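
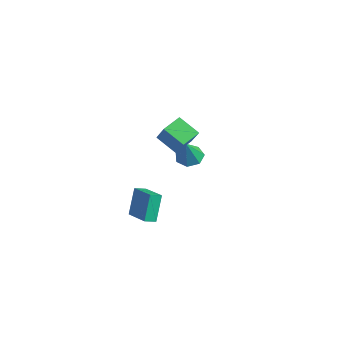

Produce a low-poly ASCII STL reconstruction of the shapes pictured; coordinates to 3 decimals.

solid 
facet normal -0.727 -0.398 0.560
outer loop
vertex 2.605 -0.534 4.839
vertex 2.27 0.697 5.279
vertex 1.427 -0.354 3.437
endloop
endfacet
facet normal 0.249 -0.912 -0.326
outer loop
vertex 2.59 0.283 2.541
vertex 2.605 -0.534 4.839
vertex 1.427 -0.354 3.437
endloop
endfacet
facet normal -0.727 -0.398 0.560
outer loop
vertex 1.427 -0.354 3.437
vertex 2.27 0.697 5.279
vertex 1.092 0.877 3.877
endloop
endfacet
facet normal -0.640 0.098 -0.762
outer loop
vertex 1.092 0.877 3.877
vertex 2.59 0.283 2.541
vertex 1.427 -0.354 3.437
endloop
endfacet
facet normal 0.640 -0.098 0.762
outer loop
vertex 2.605 -0.534 4.839
vertex 3.433 1.334 4.383
vertex 2.27 0.697 5.279
endloop
endfacet
facet normal 0.249 -0.912 -0.326
outer loop
vertex 3.768 0.103 3.943
vertex 2.605 -0.534 4.839
vertex 2.59 0.283 2.541
endloop
endfacet
facet normal 0.640 -0.098 0.762
outer loop
vertex 3.768 0.103 3.943
vertex 3.433 1.334 4.383
vertex 2.605 -0.534 4.839
endloop
endfacet
facet normal -0.249 0.912 0.326
outer loop
vertex 2.27 0.697 5.279
vertex 3.433 1.334 4.383
vertex 1.092 0.877 3.877
endloop
endfacet
facet normal -0.640 0.098 -0.762
outer loop
vertex 2.255 1.514 2.981
vertex 2.59 0.283 2.541
vertex 1.092 0.877 3.877
endloop
endfacet
facet normal -0.249 0.912 0.326
outer loop
vertex 1.092 0.877 3.877
vertex 3.433 1.334 4.383
vertex 2.255 1.514 2.981
endloop
endfacet
facet normal 0.727 0.398 -0.560
outer loop
vertex 2.255 1.514 2.981
vertex 3.768 0.103 3.943
vertex 2.59 0.283 2.541
endloop
endfacet
facet normal 0.727 0.398 -0.560
outer loop
vertex 3.433 1.334 4.383
vertex 3.768 0.103 3.943
vertex 2.255 1.514 2.981
endloop
endfacet
facet normal -0.347 0.339 -0.875
outer loop
vertex 1.094 1.908 -0.014
vertex 0.498 2.436 0.427
vertex 1.348 2.634 0.167
endloop
endfacet
facet normal 0.946 -0.322 -0.038
outer loop
vertex 1.094 1.908 -0.014
vertex 1.348 2.634 0.167
vertex 1.142 1.804 2.053
endloop
endfacet
facet normal -0.347 0.340 -0.874
outer loop
vertex 1.348 2.634 0.167
vertex 0.498 2.436 0.427
vertex 0.962 3.21 0.544
endloop
endfacet
facet normal 0.872 0.405 0.274
outer loop
vertex 1.348 2.634 0.167
vertex 0.962 3.21 0.544
vertex 1.142 1.804 2.053
endloop
endfacet
facet normal -0.347 0.340 -0.874
outer loop
vertex 0.962 3.21 0.544
vertex 0.498 2.436 0.427
vertex 0.227 3.204 0.833
endloop
endfacet
facet normal 0.248 0.723 0.645
outer loop
vertex 0.962 3.21 0.544
vertex 0.227 3.204 0.833
vertex 1.142 1.804 2.053
endloop
endfacet
facet normal -0.346 0.340 -0.874
outer loop
vertex 0.227 3.204 0.833
vertex 0.498 2.436 0.427
vertex -0.304 2.62 0.816
endloop
endfacet
facet normal -0.459 0.394 0.796
outer loop
vertex 0.227 3.204 0.833
vertex -0.304 2.62 0.816
vertex 1.142 1.804 2.053
endloop
endfacet
facet normal -0.346 0.340 -0.874
outer loop
vertex -0.304 2.62 0.816
vertex 0.498 2.436 0.427
vertex -0.231 1.897 0.506
endloop
endfacet
facet normal -0.715 -0.335 0.614
outer loop
vertex -0.304 2.62 0.816
vertex -0.231 1.897 0.506
vertex 1.142 1.804 2.053
endloop
endfacet
facet normal -0.346 0.340 -0.874
outer loop
vertex -0.231 1.897 0.506
vertex 0.498 2.436 0.427
vertex 0.391 1.58 0.136
endloop
endfacet
facet normal -0.327 -0.915 0.235
outer loop
vertex -0.231 1.897 0.506
vertex 0.391 1.58 0.136
vertex 1.142 1.804 2.053
endloop
endfacet
facet normal -0.345 0.340 -0.874
outer loop
vertex 0.391 1.58 0.136
vertex 0.498 2.436 0.427
vertex 1.094 1.908 -0.014
endloop
endfacet
facet normal 0.412 -0.909 -0.055
outer loop
vertex 0.391 1.58 0.136
vertex 1.094 1.908 -0.014
vertex 1.142 1.804 2.053
endloop
endfacet
facet normal -0.964 -0.005 -0.266
outer loop
vertex -1.351 -0.355 -2.595
vertex -1.282 0.407 -2.86
vertex -0.845 -1.036 -4.417
endloop
endfacet
facet normal -0.086 -0.941 0.328
outer loop
vertex 1.102 -1.027 -3.88
vertex -1.351 -0.355 -2.595
vertex -0.845 -1.036 -4.417
endloop
endfacet
facet normal -0.964 -0.005 -0.266
outer loop
vertex -0.845 -1.036 -4.417
vertex -1.282 0.407 -2.86
vertex -0.776 -0.274 -4.682
endloop
endfacet
facet normal 0.252 -0.338 -0.907
outer loop
vertex -0.776 -0.274 -4.682
vertex 1.102 -1.027 -3.88
vertex -0.845 -1.036 -4.417
endloop
endfacet
facet normal -0.252 0.338 0.907
outer loop
vertex -1.351 -0.355 -2.595
vertex 0.665 0.416 -2.323
vertex -1.282 0.407 -2.86
endloop
endfacet
facet normal -0.086 -0.941 0.328
outer loop
vertex 0.596 -0.346 -2.058
vertex -1.351 -0.355 -2.595
vertex 1.102 -1.027 -3.88
endloop
endfacet
facet normal -0.252 0.338 0.907
outer loop
vertex 0.596 -0.346 -2.058
vertex 0.665 0.416 -2.323
vertex -1.351 -0.355 -2.595
endloop
endfacet
facet normal 0.086 0.941 -0.328
outer loop
vertex -1.282 0.407 -2.86
vertex 0.665 0.416 -2.323
vertex -0.776 -0.274 -4.682
endloop
endfacet
facet normal 0.252 -0.338 -0.907
outer loop
vertex 1.171 -0.265 -4.145
vertex 1.102 -1.027 -3.88
vertex -0.776 -0.274 -4.682
endloop
endfacet
facet normal 0.086 0.941 -0.328
outer loop
vertex -0.776 -0.274 -4.682
vertex 0.665 0.416 -2.323
vertex 1.171 -0.265 -4.145
endloop
endfacet
facet normal 0.964 0.005 0.266
outer loop
vertex 1.171 -0.265 -4.145
vertex 0.596 -0.346 -2.058
vertex 1.102 -1.027 -3.88
endloop
endfacet
facet normal 0.964 0.005 0.266
outer loop
vertex 0.665 0.416 -2.323
vertex 0.596 -0.346 -2.058
vertex 1.171 -0.265 -4.145
endloop
endfacet

endsolid


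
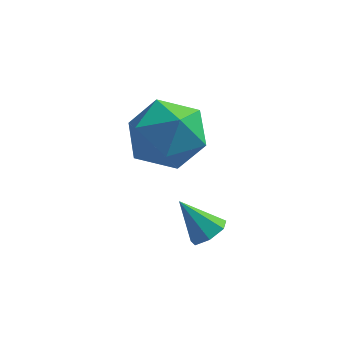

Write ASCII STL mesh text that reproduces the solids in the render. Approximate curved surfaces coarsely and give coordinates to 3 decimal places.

solid 
facet normal -0.584 0.724 0.367
outer loop
vertex -0.51 3.099 0.969
vertex 0.205 3.205 1.898
vertex 0.397 3.849 0.931
endloop
endfacet
facet normal -0.606 0.716 -0.346
outer loop
vertex -0.51 3.099 0.969
vertex 0.397 3.849 0.931
vertex 0.145 3.182 -0.006
endloop
endfacet
facet normal -0.831 0.070 -0.552
outer loop
vertex -0.51 3.099 0.969
vertex 0.145 3.182 -0.006
vertex -0.202 2.126 0.382
endloop
endfacet
facet normal -0.947 -0.320 0.034
outer loop
vertex -0.51 3.099 0.969
vertex -0.202 2.126 0.382
vertex -0.165 2.14 1.559
endloop
endfacet
facet normal -0.794 0.084 0.602
outer loop
vertex -0.51 3.099 0.969
vertex -0.165 2.14 1.559
vertex 0.205 3.205 1.898
endloop
endfacet
facet normal 0.058 0.806 -0.589
outer loop
vertex 0.145 3.182 -0.006
vertex 0.397 3.849 0.931
vertex 1.265 3.34 0.321
endloop
endfacet
facet normal 0.095 0.820 0.565
outer loop
vertex 0.397 3.849 0.931
vertex 0.205 3.205 1.898
vertex 1.302 3.354 1.498
endloop
endfacet
facet normal -0.246 -0.216 0.945
outer loop
vertex 0.205 3.205 1.898
vertex -0.165 2.14 1.559
vertex 0.955 2.298 1.886
endloop
endfacet
facet normal -0.492 -0.870 0.026
outer loop
vertex -0.165 2.14 1.559
vertex -0.202 2.126 0.382
vertex 0.703 1.631 0.949
endloop
endfacet
facet normal -0.304 -0.239 -0.922
outer loop
vertex -0.202 2.126 0.382
vertex 0.145 3.182 -0.006
vertex 0.895 2.275 -0.018
endloop
endfacet
facet normal 0.947 0.320 -0.034
outer loop
vertex 1.61 2.381 0.911
vertex 1.265 3.34 0.321
vertex 1.302 3.354 1.498
endloop
endfacet
facet normal 0.831 -0.070 0.552
outer loop
vertex 1.61 2.381 0.911
vertex 1.302 3.354 1.498
vertex 0.955 2.298 1.886
endloop
endfacet
facet normal 0.606 -0.716 0.346
outer loop
vertex 1.61 2.381 0.911
vertex 0.955 2.298 1.886
vertex 0.703 1.631 0.949
endloop
endfacet
facet normal 0.584 -0.724 -0.367
outer loop
vertex 1.61 2.381 0.911
vertex 0.703 1.631 0.949
vertex 0.895 2.275 -0.018
endloop
endfacet
facet normal 0.794 -0.084 -0.602
outer loop
vertex 1.61 2.381 0.911
vertex 0.895 2.275 -0.018
vertex 1.265 3.34 0.321
endloop
endfacet
facet normal 0.492 0.870 -0.026
outer loop
vertex 1.302 3.354 1.498
vertex 1.265 3.34 0.321
vertex 0.397 3.849 0.931
endloop
endfacet
facet normal 0.304 0.239 0.922
outer loop
vertex 0.955 2.298 1.886
vertex 1.302 3.354 1.498
vertex 0.205 3.205 1.898
endloop
endfacet
facet normal -0.058 -0.806 0.589
outer loop
vertex 0.703 1.631 0.949
vertex 0.955 2.298 1.886
vertex -0.165 2.14 1.559
endloop
endfacet
facet normal -0.095 -0.820 -0.565
outer loop
vertex 0.895 2.275 -0.018
vertex 0.703 1.631 0.949
vertex -0.202 2.126 0.382
endloop
endfacet
facet normal 0.246 0.216 -0.945
outer loop
vertex 1.265 3.34 0.321
vertex 0.895 2.275 -0.018
vertex 0.145 3.182 -0.006
endloop
endfacet
facet normal 0.621 -0.163 -0.767
outer loop
vertex 2.391 -0.019 -0.23
vertex 2.002 0.15 -0.581
vertex 2.39 0.447 -0.33
endloop
endfacet
facet normal 0.494 0.183 0.850
outer loop
vertex 2.391 -0.019 -0.23
vertex 2.39 0.447 -0.33
vertex 1.238 0.35 0.361
endloop
endfacet
facet normal 0.621 -0.164 -0.766
outer loop
vertex 2.39 0.447 -0.33
vertex 2.002 0.15 -0.581
vertex 2.098 0.69 -0.619
endloop
endfacet
facet normal 0.221 0.845 0.487
outer loop
vertex 2.39 0.447 -0.33
vertex 2.098 0.69 -0.619
vertex 1.238 0.35 0.361
endloop
endfacet
facet normal 0.620 -0.164 -0.767
outer loop
vertex 2.098 0.69 -0.619
vertex 2.002 0.15 -0.581
vertex 1.733 0.525 -0.879
endloop
endfacet
facet normal -0.395 0.918 -0.028
outer loop
vertex 2.098 0.69 -0.619
vertex 1.733 0.525 -0.879
vertex 1.238 0.35 0.361
endloop
endfacet
facet normal 0.621 -0.163 -0.766
outer loop
vertex 1.733 0.525 -0.879
vertex 2.002 0.15 -0.581
vertex 1.571 0.078 -0.915
endloop
endfacet
facet normal -0.887 0.346 -0.305
outer loop
vertex 1.733 0.525 -0.879
vertex 1.571 0.078 -0.915
vertex 1.238 0.35 0.361
endloop
endfacet
facet normal 0.621 -0.161 -0.767
outer loop
vertex 1.571 0.078 -0.915
vertex 2.002 0.15 -0.581
vertex 1.734 -0.316 -0.7
endloop
endfacet
facet normal -0.887 -0.442 -0.137
outer loop
vertex 1.571 0.078 -0.915
vertex 1.734 -0.316 -0.7
vertex 1.238 0.35 0.361
endloop
endfacet
facet normal 0.622 -0.162 -0.766
outer loop
vertex 1.734 -0.316 -0.7
vertex 2.002 0.15 -0.581
vertex 2.098 -0.359 -0.395
endloop
endfacet
facet normal -0.393 -0.850 0.350
outer loop
vertex 1.734 -0.316 -0.7
vertex 2.098 -0.359 -0.395
vertex 1.238 0.35 0.361
endloop
endfacet
facet normal 0.621 -0.163 -0.767
outer loop
vertex 2.098 -0.359 -0.395
vertex 2.002 0.15 -0.581
vertex 2.391 -0.019 -0.23
endloop
endfacet
facet normal 0.221 -0.573 0.789
outer loop
vertex 2.098 -0.359 -0.395
vertex 2.391 -0.019 -0.23
vertex 1.238 0.35 0.361
endloop
endfacet

endsolid


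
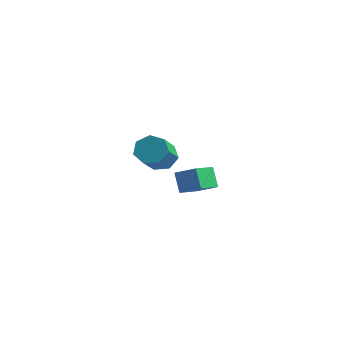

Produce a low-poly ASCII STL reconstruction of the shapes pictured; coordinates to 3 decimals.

solid 
facet normal -0.275 0.739 -0.615
outer loop
vertex 2.807 -1.741 0.457
vertex 2.146 -1.545 0.988
vertex 2.959 -1.235 0.997
endloop
endfacet
facet normal 0.940 0.073 -0.333
outer loop
vertex 2.807 -1.741 0.457
vertex 2.959 -1.235 0.997
vertex 3.355 -3.211 1.681
endloop
endfacet
facet normal 0.940 0.074 -0.332
outer loop
vertex 3.355 -3.211 1.681
vertex 2.959 -1.235 0.997
vertex 3.506 -2.705 2.221
endloop
endfacet
facet normal 0.275 -0.739 0.615
outer loop
vertex 3.355 -3.211 1.681
vertex 3.506 -2.705 2.221
vertex 2.694 -3.015 2.212
endloop
endfacet
facet normal -0.275 0.739 -0.615
outer loop
vertex 2.959 -1.235 0.997
vertex 2.146 -1.545 0.988
vertex 2.499 -0.963 1.53
endloop
endfacet
facet normal 0.743 0.569 0.351
outer loop
vertex 2.959 -1.235 0.997
vertex 2.499 -0.963 1.53
vertex 3.506 -2.705 2.221
endloop
endfacet
facet normal 0.743 0.569 0.351
outer loop
vertex 3.506 -2.705 2.221
vertex 2.499 -0.963 1.53
vertex 3.046 -2.433 2.754
endloop
endfacet
facet normal 0.275 -0.739 0.615
outer loop
vertex 3.506 -2.705 2.221
vertex 3.046 -2.433 2.754
vertex 2.694 -3.015 2.212
endloop
endfacet
facet normal -0.275 0.739 -0.615
outer loop
vertex 2.499 -0.963 1.53
vertex 2.146 -1.545 0.988
vertex 1.773 -1.129 1.655
endloop
endfacet
facet normal -0.013 0.637 0.771
outer loop
vertex 2.499 -0.963 1.53
vertex 1.773 -1.129 1.655
vertex 3.046 -2.433 2.754
endloop
endfacet
facet normal -0.013 0.637 0.771
outer loop
vertex 3.046 -2.433 2.754
vertex 1.773 -1.129 1.655
vertex 2.32 -2.599 2.879
endloop
endfacet
facet normal 0.275 -0.739 0.615
outer loop
vertex 3.046 -2.433 2.754
vertex 2.32 -2.599 2.879
vertex 2.694 -3.015 2.212
endloop
endfacet
facet normal -0.274 0.740 -0.615
outer loop
vertex 1.773 -1.129 1.655
vertex 2.146 -1.545 0.988
vertex 1.328 -1.608 1.277
endloop
endfacet
facet normal -0.760 0.225 0.610
outer loop
vertex 1.773 -1.129 1.655
vertex 1.328 -1.608 1.277
vertex 2.32 -2.599 2.879
endloop
endfacet
facet normal -0.760 0.224 0.610
outer loop
vertex 2.32 -2.599 2.879
vertex 1.328 -1.608 1.277
vertex 1.876 -3.079 2.502
endloop
endfacet
facet normal 0.276 -0.738 0.615
outer loop
vertex 2.32 -2.599 2.879
vertex 1.876 -3.079 2.502
vertex 2.694 -3.015 2.212
endloop
endfacet
facet normal -0.274 0.739 -0.616
outer loop
vertex 1.328 -1.608 1.277
vertex 2.146 -1.545 0.988
vertex 1.5 -2.04 0.682
endloop
endfacet
facet normal -0.934 -0.357 -0.011
outer loop
vertex 1.328 -1.608 1.277
vertex 1.5 -2.04 0.682
vertex 1.876 -3.079 2.502
endloop
endfacet
facet normal -0.934 -0.356 -0.010
outer loop
vertex 1.876 -3.079 2.502
vertex 1.5 -2.04 0.682
vertex 2.047 -3.51 1.907
endloop
endfacet
facet normal 0.276 -0.739 0.615
outer loop
vertex 1.876 -3.079 2.502
vertex 2.047 -3.51 1.907
vertex 2.694 -3.015 2.212
endloop
endfacet
facet normal -0.275 0.739 -0.615
outer loop
vertex 1.5 -2.04 0.682
vertex 2.146 -1.545 0.988
vertex 2.158 -2.099 0.317
endloop
endfacet
facet normal -0.405 -0.670 -0.622
outer loop
vertex 1.5 -2.04 0.682
vertex 2.158 -2.099 0.317
vertex 2.047 -3.51 1.907
endloop
endfacet
facet normal -0.406 -0.669 -0.622
outer loop
vertex 2.047 -3.51 1.907
vertex 2.158 -2.099 0.317
vertex 2.705 -3.569 1.541
endloop
endfacet
facet normal 0.276 -0.739 0.615
outer loop
vertex 2.047 -3.51 1.907
vertex 2.705 -3.569 1.541
vertex 2.694 -3.015 2.212
endloop
endfacet
facet normal -0.275 0.739 -0.615
outer loop
vertex 2.158 -2.099 0.317
vertex 2.146 -1.545 0.988
vertex 2.807 -1.741 0.457
endloop
endfacet
facet normal 0.429 -0.478 -0.766
outer loop
vertex 2.158 -2.099 0.317
vertex 2.807 -1.741 0.457
vertex 2.705 -3.569 1.541
endloop
endfacet
facet normal 0.429 -0.478 -0.766
outer loop
vertex 2.705 -3.569 1.541
vertex 2.807 -1.741 0.457
vertex 3.355 -3.211 1.681
endloop
endfacet
facet normal 0.275 -0.739 0.615
outer loop
vertex 2.705 -3.569 1.541
vertex 3.355 -3.211 1.681
vertex 2.694 -3.015 2.212
endloop
endfacet
facet normal -0.476 0.304 0.825
outer loop
vertex -0.507 3.036 -3.007
vertex 0.705 3.198 -2.368
vertex -0.444 4.416 -3.479
endloop
endfacet
facet normal -0.878 -0.118 -0.463
outer loop
vertex 0.175 4.022 -4.552
vertex -0.507 3.036 -3.007
vertex -0.444 4.416 -3.479
endloop
endfacet
facet normal -0.476 0.304 0.825
outer loop
vertex -0.444 4.416 -3.479
vertex 0.705 3.198 -2.368
vertex 0.768 4.579 -2.84
endloop
endfacet
facet normal 0.043 0.946 -0.322
outer loop
vertex 0.768 4.579 -2.84
vertex 0.175 4.022 -4.552
vertex -0.444 4.416 -3.479
endloop
endfacet
facet normal -0.043 -0.946 0.322
outer loop
vertex -0.507 3.036 -3.007
vertex 1.324 2.804 -3.441
vertex 0.705 3.198 -2.368
endloop
endfacet
facet normal -0.878 -0.118 -0.463
outer loop
vertex 0.112 2.641 -4.08
vertex -0.507 3.036 -3.007
vertex 0.175 4.022 -4.552
endloop
endfacet
facet normal -0.043 -0.945 0.323
outer loop
vertex 0.112 2.641 -4.08
vertex 1.324 2.804 -3.441
vertex -0.507 3.036 -3.007
endloop
endfacet
facet normal 0.878 0.118 0.463
outer loop
vertex 0.705 3.198 -2.368
vertex 1.324 2.804 -3.441
vertex 0.768 4.579 -2.84
endloop
endfacet
facet normal 0.044 0.945 -0.323
outer loop
vertex 1.387 4.184 -3.913
vertex 0.175 4.022 -4.552
vertex 0.768 4.579 -2.84
endloop
endfacet
facet normal 0.878 0.118 0.463
outer loop
vertex 0.768 4.579 -2.84
vertex 1.324 2.804 -3.441
vertex 1.387 4.184 -3.913
endloop
endfacet
facet normal 0.476 -0.304 -0.825
outer loop
vertex 1.387 4.184 -3.913
vertex 0.112 2.641 -4.08
vertex 0.175 4.022 -4.552
endloop
endfacet
facet normal 0.476 -0.304 -0.825
outer loop
vertex 1.324 2.804 -3.441
vertex 0.112 2.641 -4.08
vertex 1.387 4.184 -3.913
endloop
endfacet

endsolid


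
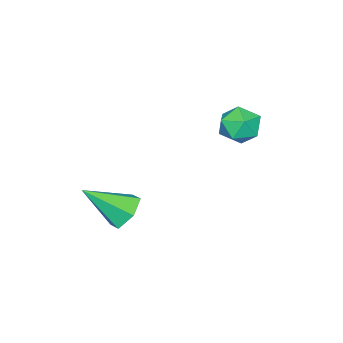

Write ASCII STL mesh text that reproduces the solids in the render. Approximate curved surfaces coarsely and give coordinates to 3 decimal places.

solid 
facet normal -0.480 0.622 -0.619
outer loop
vertex 2.793 1.269 -3.643
vertex 2.338 0.557 -4.005
vertex 1.989 1.007 -3.282
endloop
endfacet
facet normal 0.237 0.455 0.858
outer loop
vertex 2.793 1.269 -3.643
vertex 1.989 1.007 -3.282
vertex 3.322 -0.717 -2.735
endloop
endfacet
facet normal -0.481 0.621 -0.619
outer loop
vertex 1.989 1.007 -3.282
vertex 2.338 0.557 -4.005
vertex 1.533 0.294 -3.644
endloop
endfacet
facet normal -0.501 -0.115 0.858
outer loop
vertex 1.989 1.007 -3.282
vertex 1.533 0.294 -3.644
vertex 3.322 -0.717 -2.735
endloop
endfacet
facet normal -0.481 0.621 -0.619
outer loop
vertex 1.533 0.294 -3.644
vertex 2.338 0.557 -4.005
vertex 1.882 -0.156 -4.366
endloop
endfacet
facet normal -0.563 -0.796 0.224
outer loop
vertex 1.533 0.294 -3.644
vertex 1.882 -0.156 -4.366
vertex 3.322 -0.717 -2.735
endloop
endfacet
facet normal -0.480 0.621 -0.620
outer loop
vertex 1.882 -0.156 -4.366
vertex 2.338 0.557 -4.005
vertex 2.687 0.106 -4.727
endloop
endfacet
facet normal 0.111 -0.906 -0.410
outer loop
vertex 1.882 -0.156 -4.366
vertex 2.687 0.106 -4.727
vertex 3.322 -0.717 -2.735
endloop
endfacet
facet normal -0.480 0.621 -0.620
outer loop
vertex 2.687 0.106 -4.727
vertex 2.338 0.557 -4.005
vertex 3.142 0.819 -4.365
endloop
endfacet
facet normal 0.849 -0.334 -0.409
outer loop
vertex 2.687 0.106 -4.727
vertex 3.142 0.819 -4.365
vertex 3.322 -0.717 -2.735
endloop
endfacet
facet normal -0.480 0.621 -0.619
outer loop
vertex 3.142 0.819 -4.365
vertex 2.338 0.557 -4.005
vertex 2.793 1.269 -3.643
endloop
endfacet
facet normal 0.911 0.346 0.225
outer loop
vertex 3.142 0.819 -4.365
vertex 2.793 1.269 -3.643
vertex 3.322 -0.717 -2.735
endloop
endfacet
facet normal -0.472 0.876 -0.097
outer loop
vertex -0.179 4.696 0.426
vertex -0.954 4.252 0.185
vertex -0.787 4.44 1.075
endloop
endfacet
facet normal 0.040 0.916 0.399
outer loop
vertex -0.179 4.696 0.426
vertex -0.787 4.44 1.075
vertex 0.12 4.336 1.224
endloop
endfacet
facet normal 0.660 0.746 0.089
outer loop
vertex -0.179 4.696 0.426
vertex 0.12 4.336 1.224
vertex 0.514 4.083 0.426
endloop
endfacet
facet normal 0.531 0.600 -0.598
outer loop
vertex -0.179 4.696 0.426
vertex 0.514 4.083 0.426
vertex -0.15 4.031 -0.216
endloop
endfacet
facet normal -0.168 0.681 -0.713
outer loop
vertex -0.179 4.696 0.426
vertex -0.15 4.031 -0.216
vertex -0.954 4.252 0.185
endloop
endfacet
facet normal -0.099 0.427 0.899
outer loop
vertex 0.12 4.336 1.224
vertex -0.787 4.44 1.075
vertex -0.47 3.669 1.476
endloop
endfacet
facet normal -0.927 0.362 0.097
outer loop
vertex -0.787 4.44 1.075
vertex -0.954 4.252 0.185
vertex -1.134 3.617 0.834
endloop
endfacet
facet normal -0.436 0.046 -0.899
outer loop
vertex -0.954 4.252 0.185
vertex -0.15 4.031 -0.216
vertex -0.74 3.364 0.036
endloop
endfacet
facet normal 0.696 -0.085 -0.713
outer loop
vertex -0.15 4.031 -0.216
vertex 0.514 4.083 0.426
vertex 0.167 3.26 0.185
endloop
endfacet
facet normal 0.905 0.151 0.399
outer loop
vertex 0.514 4.083 0.426
vertex 0.12 4.336 1.224
vertex 0.334 3.448 1.075
endloop
endfacet
facet normal -0.531 -0.600 0.598
outer loop
vertex -0.441 3.004 0.834
vertex -0.47 3.669 1.476
vertex -1.134 3.617 0.834
endloop
endfacet
facet normal -0.660 -0.746 -0.089
outer loop
vertex -0.441 3.004 0.834
vertex -1.134 3.617 0.834
vertex -0.74 3.364 0.036
endloop
endfacet
facet normal -0.040 -0.916 -0.399
outer loop
vertex -0.441 3.004 0.834
vertex -0.74 3.364 0.036
vertex 0.167 3.26 0.185
endloop
endfacet
facet normal 0.472 -0.876 0.097
outer loop
vertex -0.441 3.004 0.834
vertex 0.167 3.26 0.185
vertex 0.334 3.448 1.075
endloop
endfacet
facet normal 0.168 -0.681 0.713
outer loop
vertex -0.441 3.004 0.834
vertex 0.334 3.448 1.075
vertex -0.47 3.669 1.476
endloop
endfacet
facet normal -0.696 0.085 0.713
outer loop
vertex -1.134 3.617 0.834
vertex -0.47 3.669 1.476
vertex -0.787 4.44 1.075
endloop
endfacet
facet normal -0.905 -0.151 -0.399
outer loop
vertex -0.74 3.364 0.036
vertex -1.134 3.617 0.834
vertex -0.954 4.252 0.185
endloop
endfacet
facet normal 0.099 -0.427 -0.899
outer loop
vertex 0.167 3.26 0.185
vertex -0.74 3.364 0.036
vertex -0.15 4.031 -0.216
endloop
endfacet
facet normal 0.927 -0.362 -0.097
outer loop
vertex 0.334 3.448 1.075
vertex 0.167 3.26 0.185
vertex 0.514 4.083 0.426
endloop
endfacet
facet normal 0.436 -0.046 0.899
outer loop
vertex -0.47 3.669 1.476
vertex 0.334 3.448 1.075
vertex 0.12 4.336 1.224
endloop
endfacet

endsolid


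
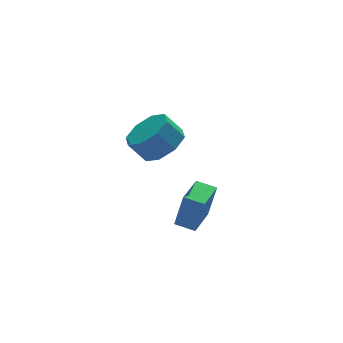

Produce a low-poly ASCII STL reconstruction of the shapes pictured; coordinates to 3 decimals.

solid 
facet normal -0.661 0.724 0.197
outer loop
vertex 2.583 -3.384 -0.182
vertex 3.686 -2.345 -0.302
vertex 2.272 -3.238 -1.765
endloop
endfacet
facet normal -0.725 -0.684 0.079
outer loop
vertex 2.854 -3.875 -1.938
vertex 2.583 -3.384 -0.182
vertex 2.272 -3.238 -1.765
endloop
endfacet
facet normal -0.661 0.724 0.197
outer loop
vertex 2.272 -3.238 -1.765
vertex 3.686 -2.345 -0.302
vertex 3.375 -2.199 -1.885
endloop
endfacet
facet normal -0.192 0.090 -0.977
outer loop
vertex 3.375 -2.199 -1.885
vertex 2.854 -3.875 -1.938
vertex 2.272 -3.238 -1.765
endloop
endfacet
facet normal 0.192 -0.090 0.977
outer loop
vertex 2.583 -3.384 -0.182
vertex 4.268 -2.982 -0.475
vertex 3.686 -2.345 -0.302
endloop
endfacet
facet normal -0.725 -0.684 0.079
outer loop
vertex 3.165 -4.021 -0.355
vertex 2.583 -3.384 -0.182
vertex 2.854 -3.875 -1.938
endloop
endfacet
facet normal 0.192 -0.090 0.977
outer loop
vertex 3.165 -4.021 -0.355
vertex 4.268 -2.982 -0.475
vertex 2.583 -3.384 -0.182
endloop
endfacet
facet normal 0.725 0.684 -0.079
outer loop
vertex 3.686 -2.345 -0.302
vertex 4.268 -2.982 -0.475
vertex 3.375 -2.199 -1.885
endloop
endfacet
facet normal -0.192 0.090 -0.977
outer loop
vertex 3.957 -2.836 -2.058
vertex 2.854 -3.875 -1.938
vertex 3.375 -2.199 -1.885
endloop
endfacet
facet normal 0.725 0.684 -0.079
outer loop
vertex 3.375 -2.199 -1.885
vertex 4.268 -2.982 -0.475
vertex 3.957 -2.836 -2.058
endloop
endfacet
facet normal 0.661 -0.724 -0.197
outer loop
vertex 3.957 -2.836 -2.058
vertex 3.165 -4.021 -0.355
vertex 2.854 -3.875 -1.938
endloop
endfacet
facet normal 0.661 -0.724 -0.197
outer loop
vertex 4.268 -2.982 -0.475
vertex 3.165 -4.021 -0.355
vertex 3.957 -2.836 -2.058
endloop
endfacet
facet normal 0.525 -0.313 -0.791
outer loop
vertex 4.753 0.698 0.009
vertex 4.102 1.273 -0.651
vertex 5.03 1.475 -0.115
endloop
endfacet
facet normal 0.783 -0.185 0.594
outer loop
vertex 4.753 0.698 0.009
vertex 5.03 1.475 -0.115
vertex 4.128 1.072 0.95
endloop
endfacet
facet normal 0.783 -0.185 0.594
outer loop
vertex 4.128 1.072 0.95
vertex 5.03 1.475 -0.115
vertex 4.405 1.849 0.826
endloop
endfacet
facet normal -0.525 0.313 0.791
outer loop
vertex 4.128 1.072 0.95
vertex 4.405 1.849 0.826
vertex 3.478 1.647 0.291
endloop
endfacet
facet normal 0.525 -0.314 -0.791
outer loop
vertex 5.03 1.475 -0.115
vertex 4.102 1.273 -0.651
vertex 4.764 2.134 -0.553
endloop
endfacet
facet normal 0.789 0.528 0.314
outer loop
vertex 5.03 1.475 -0.115
vertex 4.764 2.134 -0.553
vertex 4.405 1.849 0.826
endloop
endfacet
facet normal 0.789 0.528 0.314
outer loop
vertex 4.405 1.849 0.826
vertex 4.764 2.134 -0.553
vertex 4.139 2.507 0.388
endloop
endfacet
facet normal -0.525 0.314 0.791
outer loop
vertex 4.405 1.849 0.826
vertex 4.139 2.507 0.388
vertex 3.478 1.647 0.291
endloop
endfacet
facet normal 0.525 -0.314 -0.791
outer loop
vertex 4.764 2.134 -0.553
vertex 4.102 1.273 -0.651
vertex 4.111 2.288 -1.048
endloop
endfacet
facet normal 0.332 0.931 -0.149
outer loop
vertex 4.764 2.134 -0.553
vertex 4.111 2.288 -1.048
vertex 4.139 2.507 0.388
endloop
endfacet
facet normal 0.334 0.931 -0.148
outer loop
vertex 4.139 2.507 0.388
vertex 4.111 2.288 -1.048
vertex 3.486 2.662 -0.107
endloop
endfacet
facet normal -0.525 0.314 0.791
outer loop
vertex 4.139 2.507 0.388
vertex 3.486 2.662 -0.107
vertex 3.478 1.647 0.291
endloop
endfacet
facet normal 0.524 -0.314 -0.791
outer loop
vertex 4.111 2.288 -1.048
vertex 4.102 1.273 -0.651
vertex 3.452 1.848 -1.31
endloop
endfacet
facet normal -0.318 0.789 -0.525
outer loop
vertex 4.111 2.288 -1.048
vertex 3.452 1.848 -1.31
vertex 3.486 2.662 -0.107
endloop
endfacet
facet normal -0.318 0.789 -0.525
outer loop
vertex 3.486 2.662 -0.107
vertex 3.452 1.848 -1.31
vertex 2.827 2.222 -0.369
endloop
endfacet
facet normal -0.524 0.314 0.791
outer loop
vertex 3.486 2.662 -0.107
vertex 2.827 2.222 -0.369
vertex 3.478 1.647 0.291
endloop
endfacet
facet normal 0.525 -0.313 -0.791
outer loop
vertex 3.452 1.848 -1.31
vertex 4.102 1.273 -0.651
vertex 3.175 1.071 -1.186
endloop
endfacet
facet normal -0.783 0.185 -0.594
outer loop
vertex 3.452 1.848 -1.31
vertex 3.175 1.071 -1.186
vertex 2.827 2.222 -0.369
endloop
endfacet
facet normal -0.783 0.185 -0.594
outer loop
vertex 2.827 2.222 -0.369
vertex 3.175 1.071 -1.186
vertex 2.55 1.445 -0.245
endloop
endfacet
facet normal -0.525 0.313 0.791
outer loop
vertex 2.827 2.222 -0.369
vertex 2.55 1.445 -0.245
vertex 3.478 1.647 0.291
endloop
endfacet
facet normal 0.525 -0.314 -0.791
outer loop
vertex 3.175 1.071 -1.186
vertex 4.102 1.273 -0.651
vertex 3.441 0.413 -0.748
endloop
endfacet
facet normal -0.789 -0.528 -0.314
outer loop
vertex 3.175 1.071 -1.186
vertex 3.441 0.413 -0.748
vertex 2.55 1.445 -0.245
endloop
endfacet
facet normal -0.789 -0.528 -0.315
outer loop
vertex 2.55 1.445 -0.245
vertex 3.441 0.413 -0.748
vertex 2.816 0.786 0.193
endloop
endfacet
facet normal -0.525 0.314 0.791
outer loop
vertex 2.55 1.445 -0.245
vertex 2.816 0.786 0.193
vertex 3.478 1.647 0.291
endloop
endfacet
facet normal 0.525 -0.314 -0.791
outer loop
vertex 3.441 0.413 -0.748
vertex 4.102 1.273 -0.651
vertex 4.094 0.258 -0.253
endloop
endfacet
facet normal -0.333 -0.931 0.148
outer loop
vertex 3.441 0.413 -0.748
vertex 4.094 0.258 -0.253
vertex 2.816 0.786 0.193
endloop
endfacet
facet normal -0.333 -0.931 0.149
outer loop
vertex 2.816 0.786 0.193
vertex 4.094 0.258 -0.253
vertex 3.469 0.632 0.688
endloop
endfacet
facet normal -0.525 0.314 0.791
outer loop
vertex 2.816 0.786 0.193
vertex 3.469 0.632 0.688
vertex 3.478 1.647 0.291
endloop
endfacet
facet normal 0.524 -0.314 -0.791
outer loop
vertex 4.094 0.258 -0.253
vertex 4.102 1.273 -0.651
vertex 4.753 0.698 0.009
endloop
endfacet
facet normal 0.318 -0.789 0.525
outer loop
vertex 4.094 0.258 -0.253
vertex 4.753 0.698 0.009
vertex 3.469 0.632 0.688
endloop
endfacet
facet normal 0.318 -0.789 0.525
outer loop
vertex 3.469 0.632 0.688
vertex 4.753 0.698 0.009
vertex 4.128 1.072 0.95
endloop
endfacet
facet normal -0.524 0.314 0.791
outer loop
vertex 3.469 0.632 0.688
vertex 4.128 1.072 0.95
vertex 3.478 1.647 0.291
endloop
endfacet

endsolid


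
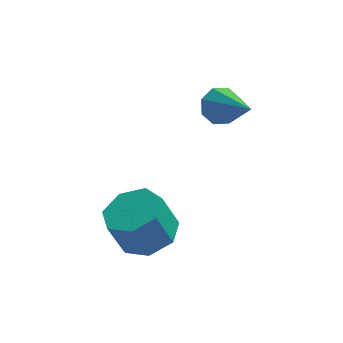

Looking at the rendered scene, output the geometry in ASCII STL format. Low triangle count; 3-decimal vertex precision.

solid 
facet normal -0.408 0.719 -0.564
outer loop
vertex 1.596 4.274 -0.838
vertex 1.012 4.229 -0.473
vertex 1.592 4.598 -0.422
endloop
endfacet
facet normal 0.994 0.093 -0.063
outer loop
vertex 1.596 4.274 -0.838
vertex 1.592 4.598 -0.422
vertex 1.828 2.791 0.653
endloop
endfacet
facet normal -0.408 0.719 -0.562
outer loop
vertex 1.592 4.598 -0.422
vertex 1.012 4.229 -0.473
vertex 1.249 4.706 -0.035
endloop
endfacet
facet normal 0.735 0.415 0.536
outer loop
vertex 1.592 4.598 -0.422
vertex 1.249 4.706 -0.035
vertex 1.828 2.791 0.653
endloop
endfacet
facet normal -0.407 0.719 -0.563
outer loop
vertex 1.249 4.706 -0.035
vertex 1.012 4.229 -0.473
vertex 0.767 4.535 0.095
endloop
endfacet
facet normal 0.119 0.367 0.923
outer loop
vertex 1.249 4.706 -0.035
vertex 0.767 4.535 0.095
vertex 1.828 2.791 0.653
endloop
endfacet
facet normal -0.407 0.719 -0.563
outer loop
vertex 0.767 4.535 0.095
vertex 1.012 4.229 -0.473
vertex 0.428 4.184 -0.108
endloop
endfacet
facet normal -0.495 -0.024 0.868
outer loop
vertex 0.767 4.535 0.095
vertex 0.428 4.184 -0.108
vertex 1.828 2.791 0.653
endloop
endfacet
facet normal -0.408 0.718 -0.564
outer loop
vertex 0.428 4.184 -0.108
vertex 1.012 4.229 -0.473
vertex 0.432 3.859 -0.524
endloop
endfacet
facet normal -0.746 -0.528 0.406
outer loop
vertex 0.428 4.184 -0.108
vertex 0.432 3.859 -0.524
vertex 1.828 2.791 0.653
endloop
endfacet
facet normal -0.409 0.718 -0.563
outer loop
vertex 0.432 3.859 -0.524
vertex 1.012 4.229 -0.473
vertex 0.775 3.751 -0.911
endloop
endfacet
facet normal -0.487 -0.851 -0.194
outer loop
vertex 0.432 3.859 -0.524
vertex 0.775 3.751 -0.911
vertex 1.828 2.791 0.653
endloop
endfacet
facet normal -0.408 0.718 -0.563
outer loop
vertex 0.775 3.751 -0.911
vertex 1.012 4.229 -0.473
vertex 1.257 3.923 -1.041
endloop
endfacet
facet normal 0.130 -0.804 -0.581
outer loop
vertex 0.775 3.751 -0.911
vertex 1.257 3.923 -1.041
vertex 1.828 2.791 0.653
endloop
endfacet
facet normal -0.407 0.719 -0.563
outer loop
vertex 1.257 3.923 -1.041
vertex 1.012 4.229 -0.473
vertex 1.596 4.274 -0.838
endloop
endfacet
facet normal 0.743 -0.413 -0.527
outer loop
vertex 1.257 3.923 -1.041
vertex 1.596 4.274 -0.838
vertex 1.828 2.791 0.653
endloop
endfacet
facet normal 0.364 0.046 -0.930
outer loop
vertex -0.281 1.586 -3.603
vertex -1.164 1.401 -3.958
vertex -0.76 2.26 -3.757
endloop
endfacet
facet normal 0.737 0.596 0.318
outer loop
vertex -0.281 1.586 -3.603
vertex -0.76 2.26 -3.757
vertex -0.772 1.523 -2.347
endloop
endfacet
facet normal 0.736 0.597 0.318
outer loop
vertex -0.772 1.523 -2.347
vertex -0.76 2.26 -3.757
vertex -1.252 2.197 -2.501
endloop
endfacet
facet normal -0.364 -0.047 0.930
outer loop
vertex -0.772 1.523 -2.347
vertex -1.252 2.197 -2.501
vertex -1.656 1.339 -2.702
endloop
endfacet
facet normal 0.364 0.047 -0.930
outer loop
vertex -0.76 2.26 -3.757
vertex -1.164 1.401 -3.958
vertex -1.544 2.288 -4.062
endloop
endfacet
facet normal 0.014 0.998 0.056
outer loop
vertex -0.76 2.26 -3.757
vertex -1.544 2.288 -4.062
vertex -1.252 2.197 -2.501
endloop
endfacet
facet normal 0.014 0.998 0.056
outer loop
vertex -1.252 2.197 -2.501
vertex -1.544 2.288 -4.062
vertex -2.036 2.225 -2.807
endloop
endfacet
facet normal -0.365 -0.046 0.930
outer loop
vertex -1.252 2.197 -2.501
vertex -2.036 2.225 -2.807
vertex -1.656 1.339 -2.702
endloop
endfacet
facet normal 0.364 0.047 -0.930
outer loop
vertex -1.544 2.288 -4.062
vertex -1.164 1.401 -3.958
vertex -2.042 1.648 -4.289
endloop
endfacet
facet normal -0.719 0.648 -0.249
outer loop
vertex -1.544 2.288 -4.062
vertex -2.042 1.648 -4.289
vertex -2.036 2.225 -2.807
endloop
endfacet
facet normal -0.719 0.648 -0.249
outer loop
vertex -2.036 2.225 -2.807
vertex -2.042 1.648 -4.289
vertex -2.534 1.585 -3.034
endloop
endfacet
facet normal -0.365 -0.046 0.930
outer loop
vertex -2.036 2.225 -2.807
vertex -2.534 1.585 -3.034
vertex -1.656 1.339 -2.702
endloop
endfacet
facet normal 0.364 0.048 -0.930
outer loop
vertex -2.042 1.648 -4.289
vertex -1.164 1.401 -3.958
vertex -1.878 0.822 -4.267
endloop
endfacet
facet normal -0.911 -0.191 -0.367
outer loop
vertex -2.042 1.648 -4.289
vertex -1.878 0.822 -4.267
vertex -2.534 1.585 -3.034
endloop
endfacet
facet normal -0.911 -0.191 -0.366
outer loop
vertex -2.534 1.585 -3.034
vertex -1.878 0.822 -4.267
vertex -2.37 0.76 -3.011
endloop
endfacet
facet normal -0.365 -0.047 0.930
outer loop
vertex -2.534 1.585 -3.034
vertex -2.37 0.76 -3.011
vertex -1.656 1.339 -2.702
endloop
endfacet
facet normal 0.365 0.046 -0.930
outer loop
vertex -1.878 0.822 -4.267
vertex -1.164 1.401 -3.958
vertex -1.177 0.433 -4.011
endloop
endfacet
facet normal -0.416 -0.886 -0.207
outer loop
vertex -1.878 0.822 -4.267
vertex -1.177 0.433 -4.011
vertex -2.37 0.76 -3.011
endloop
endfacet
facet normal -0.417 -0.885 -0.208
outer loop
vertex -2.37 0.76 -3.011
vertex -1.177 0.433 -4.011
vertex -1.669 0.37 -2.756
endloop
endfacet
facet normal -0.364 -0.047 0.930
outer loop
vertex -2.37 0.76 -3.011
vertex -1.669 0.37 -2.756
vertex -1.656 1.339 -2.702
endloop
endfacet
facet normal 0.364 0.046 -0.930
outer loop
vertex -1.177 0.433 -4.011
vertex -1.164 1.401 -3.958
vertex -0.466 0.773 -3.716
endloop
endfacet
facet normal 0.392 -0.914 0.108
outer loop
vertex -1.177 0.433 -4.011
vertex -0.466 0.773 -3.716
vertex -1.669 0.37 -2.756
endloop
endfacet
facet normal 0.392 -0.914 0.108
outer loop
vertex -1.669 0.37 -2.756
vertex -0.466 0.773 -3.716
vertex -0.958 0.71 -2.46
endloop
endfacet
facet normal -0.365 -0.047 0.930
outer loop
vertex -1.669 0.37 -2.756
vertex -0.958 0.71 -2.46
vertex -1.656 1.339 -2.702
endloop
endfacet
facet normal 0.364 0.046 -0.930
outer loop
vertex -0.466 0.773 -3.716
vertex -1.164 1.401 -3.958
vertex -0.281 1.586 -3.603
endloop
endfacet
facet normal 0.905 -0.253 0.342
outer loop
vertex -0.466 0.773 -3.716
vertex -0.281 1.586 -3.603
vertex -0.958 0.71 -2.46
endloop
endfacet
facet normal 0.905 -0.254 0.341
outer loop
vertex -0.958 0.71 -2.46
vertex -0.281 1.586 -3.603
vertex -0.772 1.523 -2.347
endloop
endfacet
facet normal -0.364 -0.046 0.930
outer loop
vertex -0.958 0.71 -2.46
vertex -0.772 1.523 -2.347
vertex -1.656 1.339 -2.702
endloop
endfacet

endsolid


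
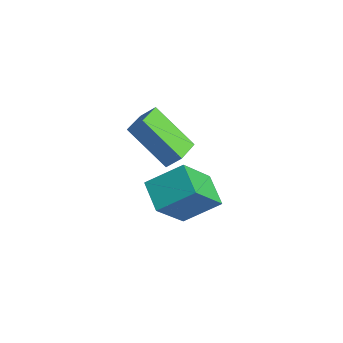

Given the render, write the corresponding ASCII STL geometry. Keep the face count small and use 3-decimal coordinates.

solid 
facet normal -0.592 0.793 -0.143
outer loop
vertex -0.19 -0.669 1.296
vertex 0.209 -0.258 1.923
vertex 1.204 0.119 -0.108
endloop
endfacet
facet normal -0.470 -0.483 -0.738
outer loop
vertex 1.891 -0.802 0.057
vertex -0.19 -0.669 1.296
vertex 1.204 0.119 -0.108
endloop
endfacet
facet normal -0.592 0.793 -0.143
outer loop
vertex 1.204 0.119 -0.108
vertex 0.209 -0.258 1.923
vertex 1.604 0.53 0.519
endloop
endfacet
facet normal 0.654 0.370 -0.660
outer loop
vertex 1.604 0.53 0.519
vertex 1.891 -0.802 0.057
vertex 1.204 0.119 -0.108
endloop
endfacet
facet normal -0.655 -0.370 0.659
outer loop
vertex -0.19 -0.669 1.296
vertex 0.896 -1.179 2.088
vertex 0.209 -0.258 1.923
endloop
endfacet
facet normal -0.471 -0.483 -0.739
outer loop
vertex 0.496 -1.59 1.461
vertex -0.19 -0.669 1.296
vertex 1.891 -0.802 0.057
endloop
endfacet
facet normal -0.655 -0.369 0.660
outer loop
vertex 0.496 -1.59 1.461
vertex 0.896 -1.179 2.088
vertex -0.19 -0.669 1.296
endloop
endfacet
facet normal 0.470 0.483 0.738
outer loop
vertex 0.209 -0.258 1.923
vertex 0.896 -1.179 2.088
vertex 1.604 0.53 0.519
endloop
endfacet
facet normal 0.655 0.370 -0.659
outer loop
vertex 2.29 -0.391 0.684
vertex 1.891 -0.802 0.057
vertex 1.604 0.53 0.519
endloop
endfacet
facet normal 0.471 0.483 0.738
outer loop
vertex 1.604 0.53 0.519
vertex 0.896 -1.179 2.088
vertex 2.29 -0.391 0.684
endloop
endfacet
facet normal 0.592 -0.793 0.143
outer loop
vertex 2.29 -0.391 0.684
vertex 0.496 -1.59 1.461
vertex 1.891 -0.802 0.057
endloop
endfacet
facet normal 0.592 -0.793 0.142
outer loop
vertex 0.896 -1.179 2.088
vertex 0.496 -1.59 1.461
vertex 2.29 -0.391 0.684
endloop
endfacet
facet normal -0.919 0.165 0.357
outer loop
vertex 0.596 -0.973 -1.825
vertex 1.189 0.322 -0.897
vertex 0.202 0.386 -3.47
endloop
endfacet
facet normal -0.349 -0.762 -0.546
outer loop
vertex 1.471 0.158 -3.963
vertex 0.596 -0.973 -1.825
vertex 0.202 0.386 -3.47
endloop
endfacet
facet normal -0.919 0.165 0.357
outer loop
vertex 0.202 0.386 -3.47
vertex 1.189 0.322 -0.897
vertex 0.795 1.681 -2.542
endloop
endfacet
facet normal -0.182 0.626 -0.758
outer loop
vertex 0.795 1.681 -2.542
vertex 1.471 0.158 -3.963
vertex 0.202 0.386 -3.47
endloop
endfacet
facet normal 0.182 -0.626 0.758
outer loop
vertex 0.596 -0.973 -1.825
vertex 2.458 0.094 -1.39
vertex 1.189 0.322 -0.897
endloop
endfacet
facet normal -0.349 -0.762 -0.546
outer loop
vertex 1.865 -1.201 -2.318
vertex 0.596 -0.973 -1.825
vertex 1.471 0.158 -3.963
endloop
endfacet
facet normal 0.182 -0.626 0.758
outer loop
vertex 1.865 -1.201 -2.318
vertex 2.458 0.094 -1.39
vertex 0.596 -0.973 -1.825
endloop
endfacet
facet normal 0.349 0.762 0.546
outer loop
vertex 1.189 0.322 -0.897
vertex 2.458 0.094 -1.39
vertex 0.795 1.681 -2.542
endloop
endfacet
facet normal -0.182 0.626 -0.758
outer loop
vertex 2.064 1.453 -3.035
vertex 1.471 0.158 -3.963
vertex 0.795 1.681 -2.542
endloop
endfacet
facet normal 0.349 0.762 0.546
outer loop
vertex 0.795 1.681 -2.542
vertex 2.458 0.094 -1.39
vertex 2.064 1.453 -3.035
endloop
endfacet
facet normal 0.919 -0.165 -0.357
outer loop
vertex 2.064 1.453 -3.035
vertex 1.865 -1.201 -2.318
vertex 1.471 0.158 -3.963
endloop
endfacet
facet normal 0.919 -0.165 -0.357
outer loop
vertex 2.458 0.094 -1.39
vertex 1.865 -1.201 -2.318
vertex 2.064 1.453 -3.035
endloop
endfacet

endsolid


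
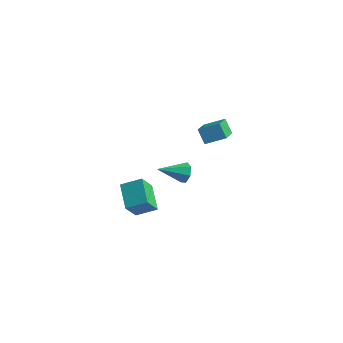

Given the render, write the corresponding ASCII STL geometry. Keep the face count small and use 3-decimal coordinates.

solid 
facet normal -0.722 0.410 0.557
outer loop
vertex -4.731 -2.201 -2.728
vertex -3.784 -1.312 -2.155
vertex -5.018 -1.159 -3.867
endloop
endfacet
facet normal -0.668 -0.625 -0.404
outer loop
vertex -3.596 -1.968 -4.965
vertex -4.731 -2.201 -2.728
vertex -5.018 -1.159 -3.867
endloop
endfacet
facet normal -0.722 0.410 0.557
outer loop
vertex -5.018 -1.159 -3.867
vertex -3.784 -1.312 -2.155
vertex -4.071 -0.271 -3.294
endloop
endfacet
facet normal -0.183 0.663 -0.726
outer loop
vertex -4.071 -0.271 -3.294
vertex -3.596 -1.968 -4.965
vertex -5.018 -1.159 -3.867
endloop
endfacet
facet normal 0.183 -0.663 0.726
outer loop
vertex -4.731 -2.201 -2.728
vertex -2.362 -2.121 -3.253
vertex -3.784 -1.312 -2.155
endloop
endfacet
facet normal -0.667 -0.626 -0.404
outer loop
vertex -3.309 -3.009 -3.826
vertex -4.731 -2.201 -2.728
vertex -3.596 -1.968 -4.965
endloop
endfacet
facet normal 0.183 -0.663 0.725
outer loop
vertex -3.309 -3.009 -3.826
vertex -2.362 -2.121 -3.253
vertex -4.731 -2.201 -2.728
endloop
endfacet
facet normal 0.668 0.626 0.404
outer loop
vertex -3.784 -1.312 -2.155
vertex -2.362 -2.121 -3.253
vertex -4.071 -0.271 -3.294
endloop
endfacet
facet normal -0.183 0.663 -0.726
outer loop
vertex -2.649 -1.079 -4.392
vertex -3.596 -1.968 -4.965
vertex -4.071 -0.271 -3.294
endloop
endfacet
facet normal 0.667 0.626 0.404
outer loop
vertex -4.071 -0.271 -3.294
vertex -2.362 -2.121 -3.253
vertex -2.649 -1.079 -4.392
endloop
endfacet
facet normal 0.722 -0.410 -0.557
outer loop
vertex -2.649 -1.079 -4.392
vertex -3.309 -3.009 -3.826
vertex -3.596 -1.968 -4.965
endloop
endfacet
facet normal 0.722 -0.410 -0.557
outer loop
vertex -2.362 -2.121 -3.253
vertex -3.309 -3.009 -3.826
vertex -2.649 -1.079 -4.392
endloop
endfacet
facet normal 0.390 0.858 -0.334
outer loop
vertex -1.64 0.654 -0.977
vertex -2.052 0.58 -1.648
vertex -2.264 0.938 -0.976
endloop
endfacet
facet normal -0.010 -0.026 1.000
outer loop
vertex -1.64 0.654 -0.977
vertex -2.264 0.938 -0.976
vertex -2.768 -1.0 -1.032
endloop
endfacet
facet normal 0.390 0.858 -0.334
outer loop
vertex -2.264 0.938 -0.976
vertex -2.052 0.58 -1.648
vertex -2.728 0.952 -1.481
endloop
endfacet
facet normal -0.723 0.169 0.669
outer loop
vertex -2.264 0.938 -0.976
vertex -2.728 0.952 -1.481
vertex -2.768 -1.0 -1.032
endloop
endfacet
facet normal 0.389 0.858 -0.336
outer loop
vertex -2.728 0.952 -1.481
vertex -2.052 0.58 -1.648
vertex -2.683 0.685 -2.111
endloop
endfacet
facet normal -0.997 0.004 -0.073
outer loop
vertex -2.728 0.952 -1.481
vertex -2.683 0.685 -2.111
vertex -2.768 -1.0 -1.032
endloop
endfacet
facet normal 0.388 0.859 -0.334
outer loop
vertex -2.683 0.685 -2.111
vertex -2.052 0.58 -1.648
vertex -2.162 0.34 -2.392
endloop
endfacet
facet normal -0.626 -0.398 -0.671
outer loop
vertex -2.683 0.685 -2.111
vertex -2.162 0.34 -2.392
vertex -2.768 -1.0 -1.032
endloop
endfacet
facet normal 0.390 0.858 -0.334
outer loop
vertex -2.162 0.34 -2.392
vertex -2.052 0.58 -1.648
vertex -1.558 0.174 -2.113
endloop
endfacet
facet normal 0.109 -0.732 -0.672
outer loop
vertex -2.162 0.34 -2.392
vertex -1.558 0.174 -2.113
vertex -2.768 -1.0 -1.032
endloop
endfacet
facet normal 0.390 0.858 -0.334
outer loop
vertex -1.558 0.174 -2.113
vertex -2.052 0.58 -1.648
vertex -1.326 0.314 -1.483
endloop
endfacet
facet normal 0.658 -0.749 -0.076
outer loop
vertex -1.558 0.174 -2.113
vertex -1.326 0.314 -1.483
vertex -2.768 -1.0 -1.032
endloop
endfacet
facet normal 0.390 0.858 -0.334
outer loop
vertex -1.326 0.314 -1.483
vertex -2.052 0.58 -1.648
vertex -1.64 0.654 -0.977
endloop
endfacet
facet normal 0.605 -0.435 0.667
outer loop
vertex -1.326 0.314 -1.483
vertex -1.64 0.654 -0.977
vertex -2.768 -1.0 -1.032
endloop
endfacet
facet normal -0.658 -0.642 -0.394
outer loop
vertex 1.453 -1.678 4.218
vertex 0.322 -0.153 3.622
vertex 1.996 -1.648 3.262
endloop
endfacet
facet normal 0.569 -0.766 0.299
outer loop
vertex 2.858 -0.807 3.778
vertex 1.453 -1.678 4.218
vertex 1.996 -1.648 3.262
endloop
endfacet
facet normal -0.658 -0.642 -0.394
outer loop
vertex 1.996 -1.648 3.262
vertex 0.322 -0.153 3.622
vertex 0.866 -0.123 2.666
endloop
endfacet
facet normal 0.494 0.027 -0.869
outer loop
vertex 0.866 -0.123 2.666
vertex 2.858 -0.807 3.778
vertex 1.996 -1.648 3.262
endloop
endfacet
facet normal -0.494 -0.027 0.869
outer loop
vertex 1.453 -1.678 4.218
vertex 1.184 0.688 4.138
vertex 0.322 -0.153 3.622
endloop
endfacet
facet normal 0.569 -0.766 0.300
outer loop
vertex 2.314 -0.837 4.734
vertex 1.453 -1.678 4.218
vertex 2.858 -0.807 3.778
endloop
endfacet
facet normal -0.494 -0.027 0.869
outer loop
vertex 2.314 -0.837 4.734
vertex 1.184 0.688 4.138
vertex 1.453 -1.678 4.218
endloop
endfacet
facet normal -0.568 0.766 -0.299
outer loop
vertex 0.322 -0.153 3.622
vertex 1.184 0.688 4.138
vertex 0.866 -0.123 2.666
endloop
endfacet
facet normal 0.494 0.027 -0.869
outer loop
vertex 1.727 0.718 3.182
vertex 2.858 -0.807 3.778
vertex 0.866 -0.123 2.666
endloop
endfacet
facet normal -0.569 0.766 -0.299
outer loop
vertex 0.866 -0.123 2.666
vertex 1.184 0.688 4.138
vertex 1.727 0.718 3.182
endloop
endfacet
facet normal 0.658 0.642 0.394
outer loop
vertex 1.727 0.718 3.182
vertex 2.314 -0.837 4.734
vertex 2.858 -0.807 3.778
endloop
endfacet
facet normal 0.658 0.642 0.394
outer loop
vertex 1.184 0.688 4.138
vertex 2.314 -0.837 4.734
vertex 1.727 0.718 3.182
endloop
endfacet

endsolid


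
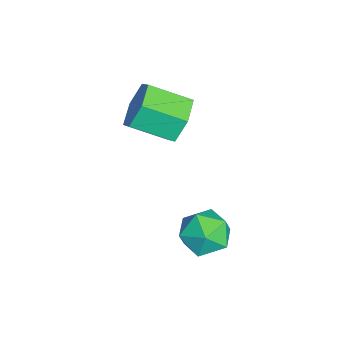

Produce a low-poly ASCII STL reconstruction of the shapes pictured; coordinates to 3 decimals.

solid 
facet normal 0.061 0.909 -0.412
outer loop
vertex -2.372 1.514 4.139
vertex -2.986 1.3 3.576
vertex -3.199 1.656 4.329
endloop
endfacet
facet normal 0.269 0.382 0.884
outer loop
vertex -2.372 1.514 4.139
vertex -3.199 1.656 4.329
vertex -2.461 0.213 4.728
endloop
endfacet
facet normal 0.269 0.382 0.884
outer loop
vertex -2.461 0.213 4.728
vertex -3.199 1.656 4.329
vertex -3.288 0.356 4.918
endloop
endfacet
facet normal -0.063 -0.909 0.412
outer loop
vertex -2.461 0.213 4.728
vertex -3.288 0.356 4.918
vertex -3.074 -0.0 4.164
endloop
endfacet
facet normal 0.062 0.909 -0.412
outer loop
vertex -3.199 1.656 4.329
vertex -2.986 1.3 3.576
vertex -3.812 1.442 3.765
endloop
endfacet
facet normal -0.699 0.334 0.632
outer loop
vertex -3.199 1.656 4.329
vertex -3.812 1.442 3.765
vertex -3.288 0.356 4.918
endloop
endfacet
facet normal -0.699 0.334 0.632
outer loop
vertex -3.288 0.356 4.918
vertex -3.812 1.442 3.765
vertex -3.901 0.142 4.354
endloop
endfacet
facet normal -0.061 -0.909 0.412
outer loop
vertex -3.288 0.356 4.918
vertex -3.901 0.142 4.354
vertex -3.074 -0.0 4.164
endloop
endfacet
facet normal 0.062 0.909 -0.411
outer loop
vertex -3.812 1.442 3.765
vertex -2.986 1.3 3.576
vertex -3.599 1.087 3.012
endloop
endfacet
facet normal -0.967 -0.048 -0.251
outer loop
vertex -3.812 1.442 3.765
vertex -3.599 1.087 3.012
vertex -3.901 0.142 4.354
endloop
endfacet
facet normal -0.967 -0.048 -0.251
outer loop
vertex -3.901 0.142 4.354
vertex -3.599 1.087 3.012
vertex -3.688 -0.214 3.601
endloop
endfacet
facet normal -0.061 -0.909 0.412
outer loop
vertex -3.901 0.142 4.354
vertex -3.688 -0.214 3.601
vertex -3.074 -0.0 4.164
endloop
endfacet
facet normal 0.063 0.909 -0.412
outer loop
vertex -3.599 1.087 3.012
vertex -2.986 1.3 3.576
vertex -2.772 0.944 2.822
endloop
endfacet
facet normal -0.269 -0.382 -0.884
outer loop
vertex -3.599 1.087 3.012
vertex -2.772 0.944 2.822
vertex -3.688 -0.214 3.601
endloop
endfacet
facet normal -0.269 -0.382 -0.884
outer loop
vertex -3.688 -0.214 3.601
vertex -2.772 0.944 2.822
vertex -2.861 -0.356 3.411
endloop
endfacet
facet normal -0.061 -0.909 0.412
outer loop
vertex -3.688 -0.214 3.601
vertex -2.861 -0.356 3.411
vertex -3.074 -0.0 4.164
endloop
endfacet
facet normal 0.061 0.909 -0.412
outer loop
vertex -2.772 0.944 2.822
vertex -2.986 1.3 3.576
vertex -2.159 1.158 3.386
endloop
endfacet
facet normal 0.699 -0.334 -0.632
outer loop
vertex -2.772 0.944 2.822
vertex -2.159 1.158 3.386
vertex -2.861 -0.356 3.411
endloop
endfacet
facet normal 0.699 -0.334 -0.632
outer loop
vertex -2.861 -0.356 3.411
vertex -2.159 1.158 3.386
vertex -2.248 -0.142 3.975
endloop
endfacet
facet normal -0.062 -0.909 0.412
outer loop
vertex -2.861 -0.356 3.411
vertex -2.248 -0.142 3.975
vertex -3.074 -0.0 4.164
endloop
endfacet
facet normal 0.061 0.909 -0.412
outer loop
vertex -2.159 1.158 3.386
vertex -2.986 1.3 3.576
vertex -2.372 1.514 4.139
endloop
endfacet
facet normal 0.967 0.048 0.251
outer loop
vertex -2.159 1.158 3.386
vertex -2.372 1.514 4.139
vertex -2.248 -0.142 3.975
endloop
endfacet
facet normal 0.967 0.048 0.251
outer loop
vertex -2.248 -0.142 3.975
vertex -2.372 1.514 4.139
vertex -2.461 0.213 4.728
endloop
endfacet
facet normal -0.062 -0.909 0.411
outer loop
vertex -2.248 -0.142 3.975
vertex -2.461 0.213 4.728
vertex -3.074 -0.0 4.164
endloop
endfacet
facet normal -0.548 0.750 0.370
outer loop
vertex -0.211 2.777 1.311
vertex -0.585 2.237 1.852
vertex 0.127 2.644 2.081
endloop
endfacet
facet normal 0.082 0.988 0.134
outer loop
vertex -0.211 2.777 1.311
vertex 0.127 2.644 2.081
vertex 0.632 2.695 1.398
endloop
endfacet
facet normal 0.137 0.820 -0.556
outer loop
vertex -0.211 2.777 1.311
vertex 0.632 2.695 1.398
vertex 0.233 2.32 0.746
endloop
endfacet
facet normal -0.460 0.478 -0.748
outer loop
vertex -0.211 2.777 1.311
vertex 0.233 2.32 0.746
vertex -0.52 2.036 1.027
endloop
endfacet
facet normal -0.883 0.435 -0.176
outer loop
vertex -0.211 2.777 1.311
vertex -0.52 2.036 1.027
vertex -0.585 2.237 1.852
endloop
endfacet
facet normal 0.595 0.640 0.487
outer loop
vertex 0.632 2.695 1.398
vertex 0.127 2.644 2.081
vertex 0.78 2.104 1.993
endloop
endfacet
facet normal -0.425 0.255 0.868
outer loop
vertex 0.127 2.644 2.081
vertex -0.585 2.237 1.852
vertex 0.027 1.82 2.274
endloop
endfacet
facet normal -0.967 -0.256 -0.014
outer loop
vertex -0.585 2.237 1.852
vertex -0.52 2.036 1.027
vertex -0.372 1.445 1.622
endloop
endfacet
facet normal -0.281 -0.186 -0.941
outer loop
vertex -0.52 2.036 1.027
vertex 0.233 2.32 0.746
vertex 0.133 1.496 0.939
endloop
endfacet
facet normal 0.684 0.367 -0.630
outer loop
vertex 0.233 2.32 0.746
vertex 0.632 2.695 1.398
vertex 0.845 1.903 1.168
endloop
endfacet
facet normal 0.460 -0.478 0.748
outer loop
vertex 0.471 1.363 1.709
vertex 0.78 2.104 1.993
vertex 0.027 1.82 2.274
endloop
endfacet
facet normal -0.137 -0.820 0.556
outer loop
vertex 0.471 1.363 1.709
vertex 0.027 1.82 2.274
vertex -0.372 1.445 1.622
endloop
endfacet
facet normal -0.082 -0.988 -0.134
outer loop
vertex 0.471 1.363 1.709
vertex -0.372 1.445 1.622
vertex 0.133 1.496 0.939
endloop
endfacet
facet normal 0.548 -0.750 -0.370
outer loop
vertex 0.471 1.363 1.709
vertex 0.133 1.496 0.939
vertex 0.845 1.903 1.168
endloop
endfacet
facet normal 0.883 -0.435 0.176
outer loop
vertex 0.471 1.363 1.709
vertex 0.845 1.903 1.168
vertex 0.78 2.104 1.993
endloop
endfacet
facet normal 0.281 0.186 0.941
outer loop
vertex 0.027 1.82 2.274
vertex 0.78 2.104 1.993
vertex 0.127 2.644 2.081
endloop
endfacet
facet normal -0.684 -0.367 0.630
outer loop
vertex -0.372 1.445 1.622
vertex 0.027 1.82 2.274
vertex -0.585 2.237 1.852
endloop
endfacet
facet normal -0.595 -0.640 -0.487
outer loop
vertex 0.133 1.496 0.939
vertex -0.372 1.445 1.622
vertex -0.52 2.036 1.027
endloop
endfacet
facet normal 0.425 -0.255 -0.868
outer loop
vertex 0.845 1.903 1.168
vertex 0.133 1.496 0.939
vertex 0.233 2.32 0.746
endloop
endfacet
facet normal 0.967 0.256 0.014
outer loop
vertex 0.78 2.104 1.993
vertex 0.845 1.903 1.168
vertex 0.632 2.695 1.398
endloop
endfacet

endsolid


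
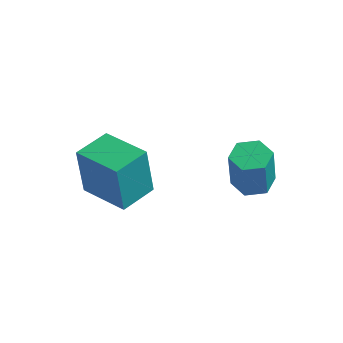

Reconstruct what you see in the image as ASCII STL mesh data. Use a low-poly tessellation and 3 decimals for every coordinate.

solid 
facet normal 0.002 0.153 -0.988
outer loop
vertex 2.539 3.466 1.761
vertex 1.802 3.027 1.691
vertex 1.786 3.877 1.823
endloop
endfacet
facet normal 0.483 0.865 0.136
outer loop
vertex 2.539 3.466 1.761
vertex 1.786 3.877 1.823
vertex 2.535 3.171 3.658
endloop
endfacet
facet normal 0.484 0.865 0.135
outer loop
vertex 2.535 3.171 3.658
vertex 1.786 3.877 1.823
vertex 1.782 3.583 3.72
endloop
endfacet
facet normal -0.002 -0.152 0.988
outer loop
vertex 2.535 3.171 3.658
vertex 1.782 3.583 3.72
vertex 1.798 2.733 3.589
endloop
endfacet
facet normal 0.001 0.153 -0.988
outer loop
vertex 1.786 3.877 1.823
vertex 1.802 3.027 1.691
vertex 1.049 3.438 1.754
endloop
endfacet
facet normal -0.516 0.846 0.130
outer loop
vertex 1.786 3.877 1.823
vertex 1.049 3.438 1.754
vertex 1.782 3.583 3.72
endloop
endfacet
facet normal -0.516 0.846 0.130
outer loop
vertex 1.782 3.583 3.72
vertex 1.049 3.438 1.754
vertex 1.045 3.144 3.651
endloop
endfacet
facet normal -0.002 -0.152 0.988
outer loop
vertex 1.782 3.583 3.72
vertex 1.045 3.144 3.651
vertex 1.798 2.733 3.589
endloop
endfacet
facet normal 0.001 0.154 -0.988
outer loop
vertex 1.049 3.438 1.754
vertex 1.802 3.027 1.691
vertex 1.065 2.589 1.622
endloop
endfacet
facet normal -1.000 -0.018 -0.005
outer loop
vertex 1.049 3.438 1.754
vertex 1.065 2.589 1.622
vertex 1.045 3.144 3.651
endloop
endfacet
facet normal -1.000 -0.018 -0.005
outer loop
vertex 1.045 3.144 3.651
vertex 1.065 2.589 1.622
vertex 1.061 2.294 3.519
endloop
endfacet
facet normal -0.002 -0.153 0.988
outer loop
vertex 1.045 3.144 3.651
vertex 1.061 2.294 3.519
vertex 1.798 2.733 3.589
endloop
endfacet
facet normal 0.002 0.152 -0.988
outer loop
vertex 1.065 2.589 1.622
vertex 1.802 3.027 1.691
vertex 1.818 2.177 1.56
endloop
endfacet
facet normal -0.484 -0.864 -0.135
outer loop
vertex 1.065 2.589 1.622
vertex 1.818 2.177 1.56
vertex 1.061 2.294 3.519
endloop
endfacet
facet normal -0.483 -0.865 -0.135
outer loop
vertex 1.061 2.294 3.519
vertex 1.818 2.177 1.56
vertex 1.814 1.883 3.457
endloop
endfacet
facet normal -0.002 -0.153 0.988
outer loop
vertex 1.061 2.294 3.519
vertex 1.814 1.883 3.457
vertex 1.798 2.733 3.589
endloop
endfacet
facet normal 0.002 0.152 -0.988
outer loop
vertex 1.818 2.177 1.56
vertex 1.802 3.027 1.691
vertex 2.555 2.616 1.629
endloop
endfacet
facet normal 0.516 -0.846 -0.130
outer loop
vertex 1.818 2.177 1.56
vertex 2.555 2.616 1.629
vertex 1.814 1.883 3.457
endloop
endfacet
facet normal 0.516 -0.846 -0.130
outer loop
vertex 1.814 1.883 3.457
vertex 2.555 2.616 1.629
vertex 2.551 2.322 3.526
endloop
endfacet
facet normal -0.001 -0.153 0.988
outer loop
vertex 1.814 1.883 3.457
vertex 2.551 2.322 3.526
vertex 1.798 2.733 3.589
endloop
endfacet
facet normal 0.002 0.153 -0.988
outer loop
vertex 2.555 2.616 1.629
vertex 1.802 3.027 1.691
vertex 2.539 3.466 1.761
endloop
endfacet
facet normal 1.000 0.018 0.005
outer loop
vertex 2.555 2.616 1.629
vertex 2.539 3.466 1.761
vertex 2.551 2.322 3.526
endloop
endfacet
facet normal 1.000 0.018 0.005
outer loop
vertex 2.551 2.322 3.526
vertex 2.539 3.466 1.761
vertex 2.535 3.171 3.658
endloop
endfacet
facet normal -0.001 -0.154 0.988
outer loop
vertex 2.551 2.322 3.526
vertex 2.535 3.171 3.658
vertex 1.798 2.733 3.589
endloop
endfacet
facet normal -0.943 0.305 -0.136
outer loop
vertex -3.708 -0.774 4.624
vertex -3.225 0.73 4.651
vertex -3.415 -0.83 2.465
endloop
endfacet
facet normal -0.305 -0.952 -0.017
outer loop
vertex -1.435 -1.47 2.749
vertex -3.708 -0.774 4.624
vertex -3.415 -0.83 2.465
endloop
endfacet
facet normal -0.943 0.305 -0.136
outer loop
vertex -3.415 -0.83 2.465
vertex -3.225 0.73 4.651
vertex -2.932 0.675 2.491
endloop
endfacet
facet normal 0.134 -0.026 -0.991
outer loop
vertex -2.932 0.675 2.491
vertex -1.435 -1.47 2.749
vertex -3.415 -0.83 2.465
endloop
endfacet
facet normal -0.134 0.025 0.991
outer loop
vertex -3.708 -0.774 4.624
vertex -1.245 0.09 4.935
vertex -3.225 0.73 4.651
endloop
endfacet
facet normal -0.306 -0.952 -0.017
outer loop
vertex -1.728 -1.415 4.909
vertex -3.708 -0.774 4.624
vertex -1.435 -1.47 2.749
endloop
endfacet
facet normal -0.134 0.026 0.991
outer loop
vertex -1.728 -1.415 4.909
vertex -1.245 0.09 4.935
vertex -3.708 -0.774 4.624
endloop
endfacet
facet normal 0.305 0.952 0.017
outer loop
vertex -3.225 0.73 4.651
vertex -1.245 0.09 4.935
vertex -2.932 0.675 2.491
endloop
endfacet
facet normal 0.134 -0.025 -0.991
outer loop
vertex -0.952 0.034 2.776
vertex -1.435 -1.47 2.749
vertex -2.932 0.675 2.491
endloop
endfacet
facet normal 0.306 0.952 0.017
outer loop
vertex -2.932 0.675 2.491
vertex -1.245 0.09 4.935
vertex -0.952 0.034 2.776
endloop
endfacet
facet normal 0.943 -0.305 0.136
outer loop
vertex -0.952 0.034 2.776
vertex -1.728 -1.415 4.909
vertex -1.435 -1.47 2.749
endloop
endfacet
facet normal 0.943 -0.305 0.136
outer loop
vertex -1.245 0.09 4.935
vertex -1.728 -1.415 4.909
vertex -0.952 0.034 2.776
endloop
endfacet

endsolid


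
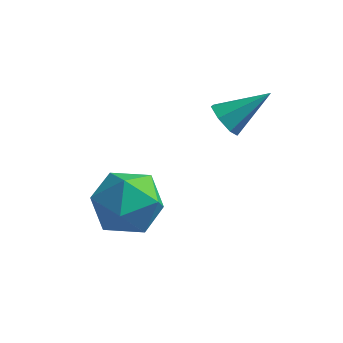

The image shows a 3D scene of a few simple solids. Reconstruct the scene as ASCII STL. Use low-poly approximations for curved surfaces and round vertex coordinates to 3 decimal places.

solid 
facet normal -0.692 -0.470 -0.548
outer loop
vertex 1.198 -0.047 0.328
vertex 0.895 0.434 0.298
vertex 1.301 0.248 -0.055
endloop
endfacet
facet normal 0.884 -0.454 -0.112
outer loop
vertex 1.198 -0.047 0.328
vertex 1.301 0.248 -0.055
vertex 1.885 1.106 1.082
endloop
endfacet
facet normal -0.692 -0.469 -0.549
outer loop
vertex 1.301 0.248 -0.055
vertex 0.895 0.434 0.298
vertex 1.098 0.684 -0.172
endloop
endfacet
facet normal 0.793 0.216 -0.570
outer loop
vertex 1.301 0.248 -0.055
vertex 1.098 0.684 -0.172
vertex 1.885 1.106 1.082
endloop
endfacet
facet normal -0.692 -0.469 -0.549
outer loop
vertex 1.098 0.684 -0.172
vertex 0.895 0.434 0.298
vertex 0.742 0.932 0.065
endloop
endfacet
facet normal 0.281 0.842 -0.460
outer loop
vertex 1.098 0.684 -0.172
vertex 0.742 0.932 0.065
vertex 1.885 1.106 1.082
endloop
endfacet
facet normal -0.692 -0.469 -0.548
outer loop
vertex 0.742 0.932 0.065
vertex 0.895 0.434 0.298
vertex 0.501 0.805 0.478
endloop
endfacet
facet normal -0.267 0.954 0.137
outer loop
vertex 0.742 0.932 0.065
vertex 0.501 0.805 0.478
vertex 1.885 1.106 1.082
endloop
endfacet
facet normal -0.693 -0.471 -0.546
outer loop
vertex 0.501 0.805 0.478
vertex 0.895 0.434 0.298
vertex 0.557 0.4 0.756
endloop
endfacet
facet normal -0.437 0.467 0.769
outer loop
vertex 0.501 0.805 0.478
vertex 0.557 0.4 0.756
vertex 1.885 1.106 1.082
endloop
endfacet
facet normal -0.693 -0.469 -0.547
outer loop
vertex 0.557 0.4 0.756
vertex 0.895 0.434 0.298
vertex 0.867 0.02 0.689
endloop
endfacet
facet normal -0.102 -0.253 0.962
outer loop
vertex 0.557 0.4 0.756
vertex 0.867 0.02 0.689
vertex 1.885 1.106 1.082
endloop
endfacet
facet normal -0.692 -0.470 -0.547
outer loop
vertex 0.867 0.02 0.689
vertex 0.895 0.434 0.298
vertex 1.198 -0.047 0.328
endloop
endfacet
facet normal 0.487 -0.662 0.569
outer loop
vertex 0.867 0.02 0.689
vertex 1.198 -0.047 0.328
vertex 1.885 1.106 1.082
endloop
endfacet
facet normal -0.131 0.495 0.859
outer loop
vertex -1.712 -0.756 -1.585
vertex -1.07 -1.431 -1.098
vertex -0.68 -0.561 -1.54
endloop
endfacet
facet normal -0.190 0.935 0.300
outer loop
vertex -1.712 -0.756 -1.585
vertex -0.68 -0.561 -1.54
vertex -1.21 -0.383 -2.431
endloop
endfacet
facet normal -0.713 0.691 -0.119
outer loop
vertex -1.712 -0.756 -1.585
vertex -1.21 -0.383 -2.431
vertex -1.928 -1.143 -2.538
endloop
endfacet
facet normal -0.978 0.100 0.181
outer loop
vertex -1.712 -0.756 -1.585
vertex -1.928 -1.143 -2.538
vertex -1.842 -1.791 -1.715
endloop
endfacet
facet normal -0.618 -0.021 0.786
outer loop
vertex -1.712 -0.756 -1.585
vertex -1.842 -1.791 -1.715
vertex -1.07 -1.431 -1.098
endloop
endfacet
facet normal 0.421 0.904 -0.070
outer loop
vertex -1.21 -0.383 -2.431
vertex -0.68 -0.561 -1.54
vertex -0.258 -0.829 -2.465
endloop
endfacet
facet normal 0.516 0.193 0.835
outer loop
vertex -0.68 -0.561 -1.54
vertex -1.07 -1.431 -1.098
vertex -0.172 -1.477 -1.642
endloop
endfacet
facet normal -0.274 -0.641 0.717
outer loop
vertex -1.07 -1.431 -1.098
vertex -1.842 -1.791 -1.715
vertex -0.89 -2.237 -1.749
endloop
endfacet
facet normal -0.856 -0.446 -0.261
outer loop
vertex -1.842 -1.791 -1.715
vertex -1.928 -1.143 -2.538
vertex -1.42 -2.059 -2.64
endloop
endfacet
facet normal -0.427 0.509 -0.748
outer loop
vertex -1.928 -1.143 -2.538
vertex -1.21 -0.383 -2.431
vertex -1.03 -1.189 -3.082
endloop
endfacet
facet normal 0.978 -0.100 -0.181
outer loop
vertex -0.388 -1.864 -2.595
vertex -0.258 -0.829 -2.465
vertex -0.172 -1.477 -1.642
endloop
endfacet
facet normal 0.713 -0.691 0.119
outer loop
vertex -0.388 -1.864 -2.595
vertex -0.172 -1.477 -1.642
vertex -0.89 -2.237 -1.749
endloop
endfacet
facet normal 0.190 -0.935 -0.300
outer loop
vertex -0.388 -1.864 -2.595
vertex -0.89 -2.237 -1.749
vertex -1.42 -2.059 -2.64
endloop
endfacet
facet normal 0.131 -0.495 -0.859
outer loop
vertex -0.388 -1.864 -2.595
vertex -1.42 -2.059 -2.64
vertex -1.03 -1.189 -3.082
endloop
endfacet
facet normal 0.618 0.021 -0.786
outer loop
vertex -0.388 -1.864 -2.595
vertex -1.03 -1.189 -3.082
vertex -0.258 -0.829 -2.465
endloop
endfacet
facet normal 0.856 0.446 0.261
outer loop
vertex -0.172 -1.477 -1.642
vertex -0.258 -0.829 -2.465
vertex -0.68 -0.561 -1.54
endloop
endfacet
facet normal 0.427 -0.509 0.748
outer loop
vertex -0.89 -2.237 -1.749
vertex -0.172 -1.477 -1.642
vertex -1.07 -1.431 -1.098
endloop
endfacet
facet normal -0.421 -0.904 0.070
outer loop
vertex -1.42 -2.059 -2.64
vertex -0.89 -2.237 -1.749
vertex -1.842 -1.791 -1.715
endloop
endfacet
facet normal -0.516 -0.193 -0.835
outer loop
vertex -1.03 -1.189 -3.082
vertex -1.42 -2.059 -2.64
vertex -1.928 -1.143 -2.538
endloop
endfacet
facet normal 0.274 0.641 -0.717
outer loop
vertex -0.258 -0.829 -2.465
vertex -1.03 -1.189 -3.082
vertex -1.21 -0.383 -2.431
endloop
endfacet

endsolid


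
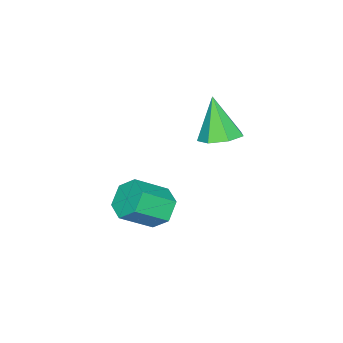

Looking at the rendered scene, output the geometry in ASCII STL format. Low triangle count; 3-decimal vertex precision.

solid 
facet normal -0.630 0.499 -0.595
outer loop
vertex -0.634 -0.926 -4.415
vertex -1.082 -0.963 -3.972
vertex -0.686 -0.473 -3.98
endloop
endfacet
facet normal 0.773 0.483 -0.411
outer loop
vertex -0.634 -0.926 -4.415
vertex -0.686 -0.473 -3.98
vertex 0.089 -1.501 -3.73
endloop
endfacet
facet normal 0.773 0.483 -0.412
outer loop
vertex 0.089 -1.501 -3.73
vertex -0.686 -0.473 -3.98
vertex 0.038 -1.048 -3.295
endloop
endfacet
facet normal 0.629 -0.501 0.595
outer loop
vertex 0.089 -1.501 -3.73
vertex 0.038 -1.048 -3.295
vertex -0.358 -1.537 -3.288
endloop
endfacet
facet normal -0.629 0.499 -0.596
outer loop
vertex -0.686 -0.473 -3.98
vertex -1.082 -0.963 -3.972
vertex -1.133 -0.509 -3.538
endloop
endfacet
facet normal 0.317 0.864 0.391
outer loop
vertex -0.686 -0.473 -3.98
vertex -1.133 -0.509 -3.538
vertex 0.038 -1.048 -3.295
endloop
endfacet
facet normal 0.317 0.864 0.391
outer loop
vertex 0.038 -1.048 -3.295
vertex -1.133 -0.509 -3.538
vertex -0.409 -1.084 -2.853
endloop
endfacet
facet normal 0.629 -0.501 0.595
outer loop
vertex 0.038 -1.048 -3.295
vertex -0.409 -1.084 -2.853
vertex -0.358 -1.537 -3.288
endloop
endfacet
facet normal -0.629 0.499 -0.596
outer loop
vertex -1.133 -0.509 -3.538
vertex -1.082 -0.963 -3.972
vertex -1.529 -0.999 -3.53
endloop
endfacet
facet normal -0.457 0.382 0.803
outer loop
vertex -1.133 -0.509 -3.538
vertex -1.529 -0.999 -3.53
vertex -0.409 -1.084 -2.853
endloop
endfacet
facet normal -0.456 0.383 0.803
outer loop
vertex -0.409 -1.084 -2.853
vertex -1.529 -0.999 -3.53
vertex -0.806 -1.574 -2.845
endloop
endfacet
facet normal 0.629 -0.500 0.595
outer loop
vertex -0.409 -1.084 -2.853
vertex -0.806 -1.574 -2.845
vertex -0.358 -1.537 -3.288
endloop
endfacet
facet normal -0.629 0.501 -0.595
outer loop
vertex -1.529 -0.999 -3.53
vertex -1.082 -0.963 -3.972
vertex -1.478 -1.452 -3.965
endloop
endfacet
facet normal -0.773 -0.482 0.412
outer loop
vertex -1.529 -0.999 -3.53
vertex -1.478 -1.452 -3.965
vertex -0.806 -1.574 -2.845
endloop
endfacet
facet normal -0.773 -0.483 0.411
outer loop
vertex -0.806 -1.574 -2.845
vertex -1.478 -1.452 -3.965
vertex -0.754 -2.027 -3.28
endloop
endfacet
facet normal 0.630 -0.499 0.595
outer loop
vertex -0.806 -1.574 -2.845
vertex -0.754 -2.027 -3.28
vertex -0.358 -1.537 -3.288
endloop
endfacet
facet normal -0.629 0.501 -0.595
outer loop
vertex -1.478 -1.452 -3.965
vertex -1.082 -0.963 -3.972
vertex -1.031 -1.416 -4.407
endloop
endfacet
facet normal -0.317 -0.864 -0.391
outer loop
vertex -1.478 -1.452 -3.965
vertex -1.031 -1.416 -4.407
vertex -0.754 -2.027 -3.28
endloop
endfacet
facet normal -0.317 -0.864 -0.391
outer loop
vertex -0.754 -2.027 -3.28
vertex -1.031 -1.416 -4.407
vertex -0.307 -1.991 -3.722
endloop
endfacet
facet normal 0.629 -0.499 0.596
outer loop
vertex -0.754 -2.027 -3.28
vertex -0.307 -1.991 -3.722
vertex -0.358 -1.537 -3.288
endloop
endfacet
facet normal -0.629 0.500 -0.595
outer loop
vertex -1.031 -1.416 -4.407
vertex -1.082 -0.963 -3.972
vertex -0.634 -0.926 -4.415
endloop
endfacet
facet normal 0.456 -0.383 -0.803
outer loop
vertex -1.031 -1.416 -4.407
vertex -0.634 -0.926 -4.415
vertex -0.307 -1.991 -3.722
endloop
endfacet
facet normal 0.457 -0.382 -0.803
outer loop
vertex -0.307 -1.991 -3.722
vertex -0.634 -0.926 -4.415
vertex 0.089 -1.501 -3.73
endloop
endfacet
facet normal 0.629 -0.499 0.596
outer loop
vertex -0.307 -1.991 -3.722
vertex 0.089 -1.501 -3.73
vertex -0.358 -1.537 -3.288
endloop
endfacet
facet normal 0.272 0.356 -0.894
outer loop
vertex -1.504 0.199 -1.113
vertex -2.1 0.235 -1.28
vertex -1.75 0.665 -1.002
endloop
endfacet
facet normal 0.674 0.185 0.715
outer loop
vertex -1.504 0.199 -1.113
vertex -1.75 0.665 -1.002
vertex -2.46 -0.235 -0.1
endloop
endfacet
facet normal 0.273 0.356 -0.894
outer loop
vertex -1.75 0.665 -1.002
vertex -2.1 0.235 -1.28
vertex -2.26 0.807 -1.101
endloop
endfacet
facet normal 0.050 0.687 0.725
outer loop
vertex -1.75 0.665 -1.002
vertex -2.26 0.807 -1.101
vertex -2.46 -0.235 -0.1
endloop
endfacet
facet normal 0.271 0.356 -0.894
outer loop
vertex -2.26 0.807 -1.101
vertex -2.1 0.235 -1.28
vertex -2.649 0.518 -1.334
endloop
endfacet
facet normal -0.690 0.566 0.451
outer loop
vertex -2.26 0.807 -1.101
vertex -2.649 0.518 -1.334
vertex -2.46 -0.235 -0.1
endloop
endfacet
facet normal 0.272 0.357 -0.894
outer loop
vertex -2.649 0.518 -1.334
vertex -2.1 0.235 -1.28
vertex -2.625 0.016 -1.527
endloop
endfacet
facet normal -0.991 -0.086 0.100
outer loop
vertex -2.649 0.518 -1.334
vertex -2.625 0.016 -1.527
vertex -2.46 -0.235 -0.1
endloop
endfacet
facet normal 0.272 0.357 -0.894
outer loop
vertex -2.625 0.016 -1.527
vertex -2.1 0.235 -1.28
vertex -2.206 -0.321 -1.534
endloop
endfacet
facet normal -0.626 -0.777 -0.064
outer loop
vertex -2.625 0.016 -1.527
vertex -2.206 -0.321 -1.534
vertex -2.46 -0.235 -0.1
endloop
endfacet
facet normal 0.273 0.356 -0.894
outer loop
vertex -2.206 -0.321 -1.534
vertex -2.1 0.235 -1.28
vertex -1.707 -0.239 -1.349
endloop
endfacet
facet normal 0.132 -0.988 0.083
outer loop
vertex -2.206 -0.321 -1.534
vertex -1.707 -0.239 -1.349
vertex -2.46 -0.235 -0.1
endloop
endfacet
facet normal 0.272 0.356 -0.894
outer loop
vertex -1.707 -0.239 -1.349
vertex -2.1 0.235 -1.28
vertex -1.504 0.199 -1.113
endloop
endfacet
facet normal 0.709 -0.560 0.429
outer loop
vertex -1.707 -0.239 -1.349
vertex -1.504 0.199 -1.113
vertex -2.46 -0.235 -0.1
endloop
endfacet

endsolid


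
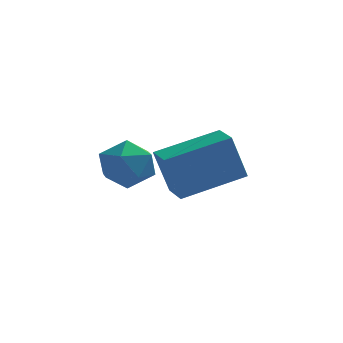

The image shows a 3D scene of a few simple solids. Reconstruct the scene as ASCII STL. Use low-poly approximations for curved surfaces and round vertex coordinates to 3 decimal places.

solid 
facet normal 0.029 0.765 0.644
outer loop
vertex -0.786 0.356 -1.153
vertex -0.407 -0.181 -0.532
vertex 0.114 0.283 -1.107
endloop
endfacet
facet normal 0.082 0.996 -0.030
outer loop
vertex -0.786 0.356 -1.153
vertex 0.114 0.283 -1.107
vertex -0.299 0.293 -1.912
endloop
endfacet
facet normal -0.497 0.778 -0.384
outer loop
vertex -0.786 0.356 -1.153
vertex -0.299 0.293 -1.912
vertex -1.075 -0.164 -1.833
endloop
endfacet
facet normal -0.908 0.413 0.070
outer loop
vertex -0.786 0.356 -1.153
vertex -1.075 -0.164 -1.833
vertex -1.142 -0.457 -0.98
endloop
endfacet
facet normal -0.582 0.405 0.705
outer loop
vertex -0.786 0.356 -1.153
vertex -1.142 -0.457 -0.98
vertex -0.407 -0.181 -0.532
endloop
endfacet
facet normal 0.652 0.685 -0.326
outer loop
vertex -0.299 0.293 -1.912
vertex 0.114 0.283 -1.107
vertex 0.382 -0.283 -1.76
endloop
endfacet
facet normal 0.566 0.310 0.764
outer loop
vertex 0.114 0.283 -1.107
vertex -0.407 -0.181 -0.532
vertex 0.315 -0.576 -0.907
endloop
endfacet
facet normal -0.424 -0.273 0.864
outer loop
vertex -0.407 -0.181 -0.532
vertex -1.142 -0.457 -0.98
vertex -0.461 -1.033 -0.828
endloop
endfacet
facet normal -0.951 -0.261 -0.164
outer loop
vertex -1.142 -0.457 -0.98
vertex -1.075 -0.164 -1.833
vertex -0.874 -1.023 -1.633
endloop
endfacet
facet normal -0.286 0.331 -0.899
outer loop
vertex -1.075 -0.164 -1.833
vertex -0.299 0.293 -1.912
vertex -0.353 -0.559 -2.208
endloop
endfacet
facet normal 0.908 -0.413 -0.070
outer loop
vertex 0.026 -1.096 -1.587
vertex 0.382 -0.283 -1.76
vertex 0.315 -0.576 -0.907
endloop
endfacet
facet normal 0.497 -0.778 0.384
outer loop
vertex 0.026 -1.096 -1.587
vertex 0.315 -0.576 -0.907
vertex -0.461 -1.033 -0.828
endloop
endfacet
facet normal -0.082 -0.996 0.030
outer loop
vertex 0.026 -1.096 -1.587
vertex -0.461 -1.033 -0.828
vertex -0.874 -1.023 -1.633
endloop
endfacet
facet normal -0.029 -0.765 -0.644
outer loop
vertex 0.026 -1.096 -1.587
vertex -0.874 -1.023 -1.633
vertex -0.353 -0.559 -2.208
endloop
endfacet
facet normal 0.582 -0.405 -0.705
outer loop
vertex 0.026 -1.096 -1.587
vertex -0.353 -0.559 -2.208
vertex 0.382 -0.283 -1.76
endloop
endfacet
facet normal 0.951 0.261 0.164
outer loop
vertex 0.315 -0.576 -0.907
vertex 0.382 -0.283 -1.76
vertex 0.114 0.283 -1.107
endloop
endfacet
facet normal 0.286 -0.331 0.899
outer loop
vertex -0.461 -1.033 -0.828
vertex 0.315 -0.576 -0.907
vertex -0.407 -0.181 -0.532
endloop
endfacet
facet normal -0.652 -0.685 0.326
outer loop
vertex -0.874 -1.023 -1.633
vertex -0.461 -1.033 -0.828
vertex -1.142 -0.457 -0.98
endloop
endfacet
facet normal -0.566 -0.310 -0.764
outer loop
vertex -0.353 -0.559 -2.208
vertex -0.874 -1.023 -1.633
vertex -1.075 -0.164 -1.833
endloop
endfacet
facet normal 0.424 0.273 -0.864
outer loop
vertex 0.382 -0.283 -1.76
vertex -0.353 -0.559 -2.208
vertex -0.299 0.293 -1.912
endloop
endfacet
facet normal -0.859 -0.417 -0.296
outer loop
vertex 0.404 1.668 -1.957
vertex -0.02 2.562 -1.986
vertex 0.864 1.837 -3.533
endloop
endfacet
facet normal 0.429 -0.903 0.028
outer loop
vertex 2.72 2.738 -2.894
vertex 0.404 1.668 -1.957
vertex 0.864 1.837 -3.533
endloop
endfacet
facet normal -0.859 -0.417 -0.296
outer loop
vertex 0.864 1.837 -3.533
vertex -0.02 2.562 -1.986
vertex 0.44 2.731 -3.561
endloop
endfacet
facet normal 0.279 0.102 -0.955
outer loop
vertex 0.44 2.731 -3.561
vertex 2.72 2.738 -2.894
vertex 0.864 1.837 -3.533
endloop
endfacet
facet normal -0.279 -0.102 0.955
outer loop
vertex 0.404 1.668 -1.957
vertex 1.836 3.463 -1.347
vertex -0.02 2.562 -1.986
endloop
endfacet
facet normal 0.429 -0.903 0.028
outer loop
vertex 2.26 2.569 -1.319
vertex 0.404 1.668 -1.957
vertex 2.72 2.738 -2.894
endloop
endfacet
facet normal -0.279 -0.102 0.955
outer loop
vertex 2.26 2.569 -1.319
vertex 1.836 3.463 -1.347
vertex 0.404 1.668 -1.957
endloop
endfacet
facet normal -0.429 0.903 -0.028
outer loop
vertex -0.02 2.562 -1.986
vertex 1.836 3.463 -1.347
vertex 0.44 2.731 -3.561
endloop
endfacet
facet normal 0.279 0.101 -0.955
outer loop
vertex 2.296 3.632 -2.923
vertex 2.72 2.738 -2.894
vertex 0.44 2.731 -3.561
endloop
endfacet
facet normal -0.429 0.903 -0.028
outer loop
vertex 0.44 2.731 -3.561
vertex 1.836 3.463 -1.347
vertex 2.296 3.632 -2.923
endloop
endfacet
facet normal 0.859 0.417 0.296
outer loop
vertex 2.296 3.632 -2.923
vertex 2.26 2.569 -1.319
vertex 2.72 2.738 -2.894
endloop
endfacet
facet normal 0.860 0.417 0.296
outer loop
vertex 1.836 3.463 -1.347
vertex 2.26 2.569 -1.319
vertex 2.296 3.632 -2.923
endloop
endfacet

endsolid
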